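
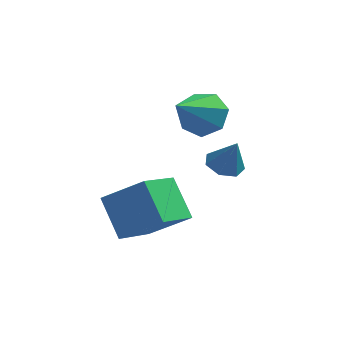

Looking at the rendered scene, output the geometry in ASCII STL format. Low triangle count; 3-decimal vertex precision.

solid 
facet normal 0.336 0.704 -0.626
outer loop
vertex 2.218 -0.268 -0.665
vertex 1.552 0.268 -0.419
vertex 2.365 0.195 -0.065
endloop
endfacet
facet normal 0.736 -0.611 0.291
outer loop
vertex 2.218 -0.268 -0.665
vertex 2.365 0.195 -0.065
vertex 0.868 -1.168 0.859
endloop
endfacet
facet normal 0.336 0.704 -0.625
outer loop
vertex 2.365 0.195 -0.065
vertex 1.552 0.268 -0.419
vertex 1.9 0.713 0.269
endloop
endfacet
facet normal 0.552 -0.042 0.833
outer loop
vertex 2.365 0.195 -0.065
vertex 1.9 0.713 0.269
vertex 0.868 -1.168 0.859
endloop
endfacet
facet normal 0.336 0.704 -0.625
outer loop
vertex 1.9 0.713 0.269
vertex 1.552 0.268 -0.419
vertex 1.173 0.896 0.085
endloop
endfacet
facet normal -0.141 0.366 0.920
outer loop
vertex 1.9 0.713 0.269
vertex 1.173 0.896 0.085
vertex 0.868 -1.168 0.859
endloop
endfacet
facet normal 0.335 0.704 -0.626
outer loop
vertex 1.173 0.896 0.085
vertex 1.552 0.268 -0.419
vertex 0.731 0.606 -0.478
endloop
endfacet
facet normal -0.819 0.304 0.487
outer loop
vertex 1.173 0.896 0.085
vertex 0.731 0.606 -0.478
vertex 0.868 -1.168 0.859
endloop
endfacet
facet normal 0.335 0.704 -0.626
outer loop
vertex 0.731 0.606 -0.478
vertex 1.552 0.268 -0.419
vertex 0.907 0.062 -0.996
endloop
endfacet
facet normal -0.973 -0.181 -0.141
outer loop
vertex 0.731 0.606 -0.478
vertex 0.907 0.062 -0.996
vertex 0.868 -1.168 0.859
endloop
endfacet
facet normal 0.335 0.704 -0.626
outer loop
vertex 0.907 0.062 -0.996
vertex 1.552 0.268 -0.419
vertex 1.569 -0.328 -1.08
endloop
endfacet
facet normal -0.488 -0.723 -0.489
outer loop
vertex 0.907 0.062 -0.996
vertex 1.569 -0.328 -1.08
vertex 0.868 -1.168 0.859
endloop
endfacet
facet normal 0.335 0.704 -0.626
outer loop
vertex 1.569 -0.328 -1.08
vertex 1.552 0.268 -0.419
vertex 2.218 -0.268 -0.665
endloop
endfacet
facet normal 0.274 -0.915 -0.297
outer loop
vertex 1.569 -0.328 -1.08
vertex 2.218 -0.268 -0.665
vertex 0.868 -1.168 0.859
endloop
endfacet
facet normal -0.342 0.128 -0.931
outer loop
vertex 2.879 -2.187 -1.497
vertex 2.462 -1.725 -1.28
vertex 3.08 -1.651 -1.497
endloop
endfacet
facet normal 0.932 -0.349 0.099
outer loop
vertex 2.879 -2.187 -1.497
vertex 3.08 -1.651 -1.497
vertex 2.858 -1.875 -0.2
endloop
endfacet
facet normal -0.342 0.130 -0.931
outer loop
vertex 3.08 -1.651 -1.497
vertex 2.462 -1.725 -1.28
vertex 2.816 -1.171 -1.333
endloop
endfacet
facet normal 0.884 0.410 0.222
outer loop
vertex 3.08 -1.651 -1.497
vertex 2.816 -1.171 -1.333
vertex 2.858 -1.875 -0.2
endloop
endfacet
facet normal -0.342 0.129 -0.931
outer loop
vertex 2.816 -1.171 -1.333
vertex 2.462 -1.725 -1.28
vertex 2.284 -1.108 -1.129
endloop
endfacet
facet normal 0.288 0.818 0.498
outer loop
vertex 2.816 -1.171 -1.333
vertex 2.284 -1.108 -1.129
vertex 2.858 -1.875 -0.2
endloop
endfacet
facet normal -0.341 0.129 -0.931
outer loop
vertex 2.284 -1.108 -1.129
vertex 2.462 -1.725 -1.28
vertex 1.886 -1.51 -1.039
endloop
endfacet
facet normal -0.408 0.564 0.718
outer loop
vertex 2.284 -1.108 -1.129
vertex 1.886 -1.51 -1.039
vertex 2.858 -1.875 -0.2
endloop
endfacet
facet normal -0.342 0.128 -0.931
outer loop
vertex 1.886 -1.51 -1.039
vertex 2.462 -1.725 -1.28
vertex 1.922 -2.074 -1.13
endloop
endfacet
facet normal -0.679 -0.159 0.717
outer loop
vertex 1.886 -1.51 -1.039
vertex 1.922 -2.074 -1.13
vertex 2.858 -1.875 -0.2
endloop
endfacet
facet normal -0.342 0.129 -0.931
outer loop
vertex 1.922 -2.074 -1.13
vertex 2.462 -1.725 -1.28
vertex 2.364 -2.376 -1.334
endloop
endfacet
facet normal -0.322 -0.806 0.496
outer loop
vertex 1.922 -2.074 -1.13
vertex 2.364 -2.376 -1.334
vertex 2.858 -1.875 -0.2
endloop
endfacet
facet normal -0.342 0.129 -0.931
outer loop
vertex 2.364 -2.376 -1.334
vertex 2.462 -1.725 -1.28
vertex 2.879 -2.187 -1.497
endloop
endfacet
facet normal 0.397 -0.891 0.221
outer loop
vertex 2.364 -2.376 -1.334
vertex 2.879 -2.187 -1.497
vertex 2.858 -1.875 -0.2
endloop
endfacet
facet normal -0.441 0.591 0.675
outer loop
vertex -1.216 -2.782 -2.479
vertex 0.158 -2.926 -1.455
vertex -0.517 -1.41 -3.224
endloop
endfacet
facet normal -0.799 0.084 -0.595
outer loop
vertex 0.202 -2.374 -4.325
vertex -1.216 -2.782 -2.479
vertex -0.517 -1.41 -3.224
endloop
endfacet
facet normal -0.441 0.591 0.675
outer loop
vertex -0.517 -1.41 -3.224
vertex 0.158 -2.926 -1.455
vertex 0.857 -1.554 -2.2
endloop
endfacet
facet normal 0.409 0.802 -0.435
outer loop
vertex 0.857 -1.554 -2.2
vertex 0.202 -2.374 -4.325
vertex -0.517 -1.41 -3.224
endloop
endfacet
facet normal -0.409 -0.802 0.435
outer loop
vertex -1.216 -2.782 -2.479
vertex 0.877 -3.89 -2.556
vertex 0.158 -2.926 -1.455
endloop
endfacet
facet normal -0.799 0.084 -0.595
outer loop
vertex -0.497 -3.746 -3.58
vertex -1.216 -2.782 -2.479
vertex 0.202 -2.374 -4.325
endloop
endfacet
facet normal -0.409 -0.802 0.435
outer loop
vertex -0.497 -3.746 -3.58
vertex 0.877 -3.89 -2.556
vertex -1.216 -2.782 -2.479
endloop
endfacet
facet normal 0.799 -0.084 0.595
outer loop
vertex 0.158 -2.926 -1.455
vertex 0.877 -3.89 -2.556
vertex 0.857 -1.554 -2.2
endloop
endfacet
facet normal 0.409 0.802 -0.435
outer loop
vertex 1.576 -2.518 -3.301
vertex 0.202 -2.374 -4.325
vertex 0.857 -1.554 -2.2
endloop
endfacet
facet normal 0.799 -0.084 0.595
outer loop
vertex 0.857 -1.554 -2.2
vertex 0.877 -3.89 -2.556
vertex 1.576 -2.518 -3.301
endloop
endfacet
facet normal 0.441 -0.591 -0.675
outer loop
vertex 1.576 -2.518 -3.301
vertex -0.497 -3.746 -3.58
vertex 0.202 -2.374 -4.325
endloop
endfacet
facet normal 0.441 -0.591 -0.675
outer loop
vertex 0.877 -3.89 -2.556
vertex -0.497 -3.746 -3.58
vertex 1.576 -2.518 -3.301
endloop
endfacet

endsolid


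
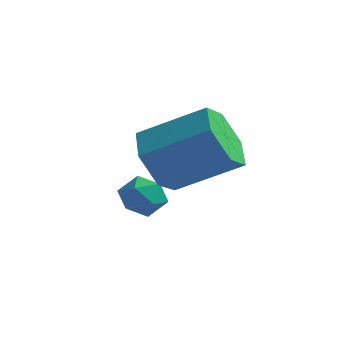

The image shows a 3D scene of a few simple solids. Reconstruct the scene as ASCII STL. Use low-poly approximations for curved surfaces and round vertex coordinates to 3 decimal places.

solid 
facet normal -0.832 -0.268 -0.485
outer loop
vertex -0.871 3.229 1.337
vertex -1.373 3.222 2.202
vertex -1.326 4.06 1.658
endloop
endfacet
facet normal 0.317 0.488 -0.813
outer loop
vertex -0.871 3.229 1.337
vertex -1.326 4.06 1.658
vertex 0.735 3.746 2.273
endloop
endfacet
facet normal 0.317 0.489 -0.813
outer loop
vertex 0.735 3.746 2.273
vertex -1.326 4.06 1.658
vertex 0.281 4.576 2.595
endloop
endfacet
facet normal 0.832 0.267 0.486
outer loop
vertex 0.735 3.746 2.273
vertex 0.281 4.576 2.595
vertex 0.233 3.738 3.138
endloop
endfacet
facet normal -0.832 -0.268 -0.485
outer loop
vertex -1.326 4.06 1.658
vertex -1.373 3.222 2.202
vertex -1.828 4.052 2.523
endloop
endfacet
facet normal -0.235 0.964 -0.128
outer loop
vertex -1.326 4.06 1.658
vertex -1.828 4.052 2.523
vertex 0.281 4.576 2.595
endloop
endfacet
facet normal -0.235 0.963 -0.129
outer loop
vertex 0.281 4.576 2.595
vertex -1.828 4.052 2.523
vertex -0.221 4.569 3.46
endloop
endfacet
facet normal 0.833 0.267 0.485
outer loop
vertex 0.281 4.576 2.595
vertex -0.221 4.569 3.46
vertex 0.233 3.738 3.138
endloop
endfacet
facet normal -0.832 -0.268 -0.485
outer loop
vertex -1.828 4.052 2.523
vertex -1.373 3.222 2.202
vertex -1.875 3.214 3.067
endloop
endfacet
facet normal -0.552 0.476 0.685
outer loop
vertex -1.828 4.052 2.523
vertex -1.875 3.214 3.067
vertex -0.221 4.569 3.46
endloop
endfacet
facet normal -0.552 0.475 0.685
outer loop
vertex -0.221 4.569 3.46
vertex -1.875 3.214 3.067
vertex -0.269 3.731 4.003
endloop
endfacet
facet normal 0.833 0.267 0.485
outer loop
vertex -0.221 4.569 3.46
vertex -0.269 3.731 4.003
vertex 0.233 3.738 3.138
endloop
endfacet
facet normal -0.832 -0.267 -0.486
outer loop
vertex -1.875 3.214 3.067
vertex -1.373 3.222 2.202
vertex -1.421 2.384 2.745
endloop
endfacet
facet normal -0.317 -0.489 0.813
outer loop
vertex -1.875 3.214 3.067
vertex -1.421 2.384 2.745
vertex -0.269 3.731 4.003
endloop
endfacet
facet normal -0.317 -0.488 0.813
outer loop
vertex -0.269 3.731 4.003
vertex -1.421 2.384 2.745
vertex 0.186 2.9 3.682
endloop
endfacet
facet normal 0.832 0.268 0.485
outer loop
vertex -0.269 3.731 4.003
vertex 0.186 2.9 3.682
vertex 0.233 3.738 3.138
endloop
endfacet
facet normal -0.833 -0.267 -0.485
outer loop
vertex -1.421 2.384 2.745
vertex -1.373 3.222 2.202
vertex -0.919 2.391 1.88
endloop
endfacet
facet normal 0.235 -0.964 0.128
outer loop
vertex -1.421 2.384 2.745
vertex -0.919 2.391 1.88
vertex 0.186 2.9 3.682
endloop
endfacet
facet normal 0.235 -0.963 0.128
outer loop
vertex 0.186 2.9 3.682
vertex -0.919 2.391 1.88
vertex 0.688 2.908 2.817
endloop
endfacet
facet normal 0.832 0.268 0.485
outer loop
vertex 0.186 2.9 3.682
vertex 0.688 2.908 2.817
vertex 0.233 3.738 3.138
endloop
endfacet
facet normal -0.833 -0.267 -0.485
outer loop
vertex -0.919 2.391 1.88
vertex -1.373 3.222 2.202
vertex -0.871 3.229 1.337
endloop
endfacet
facet normal 0.552 -0.475 -0.685
outer loop
vertex -0.919 2.391 1.88
vertex -0.871 3.229 1.337
vertex 0.688 2.908 2.817
endloop
endfacet
facet normal 0.552 -0.476 -0.685
outer loop
vertex 0.688 2.908 2.817
vertex -0.871 3.229 1.337
vertex 0.735 3.746 2.273
endloop
endfacet
facet normal 0.832 0.268 0.485
outer loop
vertex 0.688 2.908 2.817
vertex 0.735 3.746 2.273
vertex 0.233 3.738 3.138
endloop
endfacet
facet normal 0.218 0.583 0.782
outer loop
vertex -1.899 4.543 0.724
vertex -2.274 4.14 1.129
vertex -1.609 4.011 1.04
endloop
endfacet
facet normal 0.748 0.589 0.305
outer loop
vertex -1.899 4.543 0.724
vertex -1.609 4.011 1.04
vertex -1.452 4.149 0.389
endloop
endfacet
facet normal 0.482 0.817 -0.318
outer loop
vertex -1.899 4.543 0.724
vertex -1.452 4.149 0.389
vertex -2.021 4.363 0.076
endloop
endfacet
facet normal -0.211 0.951 -0.224
outer loop
vertex -1.899 4.543 0.724
vertex -2.021 4.363 0.076
vertex -2.529 4.358 0.533
endloop
endfacet
facet normal -0.375 0.807 0.456
outer loop
vertex -1.899 4.543 0.724
vertex -2.529 4.358 0.533
vertex -2.274 4.14 1.129
endloop
endfacet
facet normal 0.973 -0.082 0.217
outer loop
vertex -1.452 4.149 0.389
vertex -1.609 4.011 1.04
vertex -1.551 3.502 0.587
endloop
endfacet
facet normal 0.114 -0.092 0.989
outer loop
vertex -1.609 4.011 1.04
vertex -2.274 4.14 1.129
vertex -2.059 3.497 1.044
endloop
endfacet
facet normal -0.845 0.270 0.461
outer loop
vertex -2.274 4.14 1.129
vertex -2.529 4.358 0.533
vertex -2.628 3.711 0.731
endloop
endfacet
facet normal -0.581 0.503 -0.640
outer loop
vertex -2.529 4.358 0.533
vertex -2.021 4.363 0.076
vertex -2.471 3.849 0.08
endloop
endfacet
facet normal 0.542 0.286 -0.790
outer loop
vertex -2.021 4.363 0.076
vertex -1.452 4.149 0.389
vertex -1.806 3.72 -0.009
endloop
endfacet
facet normal 0.211 -0.951 0.224
outer loop
vertex -2.181 3.317 0.396
vertex -1.551 3.502 0.587
vertex -2.059 3.497 1.044
endloop
endfacet
facet normal -0.482 -0.817 0.318
outer loop
vertex -2.181 3.317 0.396
vertex -2.059 3.497 1.044
vertex -2.628 3.711 0.731
endloop
endfacet
facet normal -0.748 -0.589 -0.305
outer loop
vertex -2.181 3.317 0.396
vertex -2.628 3.711 0.731
vertex -2.471 3.849 0.08
endloop
endfacet
facet normal -0.218 -0.583 -0.782
outer loop
vertex -2.181 3.317 0.396
vertex -2.471 3.849 0.08
vertex -1.806 3.72 -0.009
endloop
endfacet
facet normal 0.375 -0.807 -0.456
outer loop
vertex -2.181 3.317 0.396
vertex -1.806 3.72 -0.009
vertex -1.551 3.502 0.587
endloop
endfacet
facet normal 0.581 -0.503 0.640
outer loop
vertex -2.059 3.497 1.044
vertex -1.551 3.502 0.587
vertex -1.609 4.011 1.04
endloop
endfacet
facet normal -0.542 -0.286 0.790
outer loop
vertex -2.628 3.711 0.731
vertex -2.059 3.497 1.044
vertex -2.274 4.14 1.129
endloop
endfacet
facet normal -0.973 0.082 -0.217
outer loop
vertex -2.471 3.849 0.08
vertex -2.628 3.711 0.731
vertex -2.529 4.358 0.533
endloop
endfacet
facet normal -0.114 0.092 -0.989
outer loop
vertex -1.806 3.72 -0.009
vertex -2.471 3.849 0.08
vertex -2.021 4.363 0.076
endloop
endfacet
facet normal 0.845 -0.270 -0.461
outer loop
vertex -1.551 3.502 0.587
vertex -1.806 3.72 -0.009
vertex -1.452 4.149 0.389
endloop
endfacet

endsolid


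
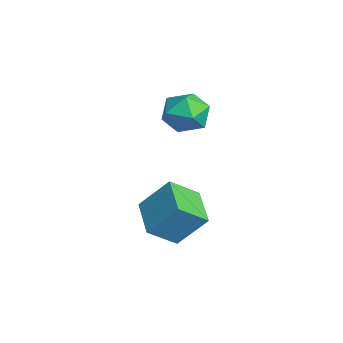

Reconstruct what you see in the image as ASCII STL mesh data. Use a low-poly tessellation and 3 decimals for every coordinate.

solid 
facet normal -0.770 -0.637 -0.031
outer loop
vertex -0.512 2.276 0.525
vertex 0.197 1.43 0.306
vertex -0.059 1.688 1.371
endloop
endfacet
facet normal -0.904 -0.097 0.416
outer loop
vertex -0.512 2.276 0.525
vertex -0.059 1.688 1.371
vertex -0.145 2.808 1.446
endloop
endfacet
facet normal -0.858 0.511 0.046
outer loop
vertex -0.512 2.276 0.525
vertex -0.145 2.808 1.446
vertex 0.058 3.241 0.428
endloop
endfacet
facet normal -0.696 0.348 -0.629
outer loop
vertex -0.512 2.276 0.525
vertex 0.058 3.241 0.428
vertex 0.269 2.39 -0.276
endloop
endfacet
facet normal -0.641 -0.362 -0.677
outer loop
vertex -0.512 2.276 0.525
vertex 0.269 2.39 -0.276
vertex 0.197 1.43 0.306
endloop
endfacet
facet normal -0.393 -0.091 0.915
outer loop
vertex -0.145 2.808 1.446
vertex -0.059 1.688 1.371
vertex 0.791 2.29 1.796
endloop
endfacet
facet normal -0.176 -0.966 0.192
outer loop
vertex -0.059 1.688 1.371
vertex 0.197 1.43 0.306
vertex 1.002 1.439 1.092
endloop
endfacet
facet normal 0.031 -0.520 -0.854
outer loop
vertex 0.197 1.43 0.306
vertex 0.269 2.39 -0.276
vertex 1.205 1.872 0.074
endloop
endfacet
facet normal -0.057 0.628 -0.776
outer loop
vertex 0.269 2.39 -0.276
vertex 0.058 3.241 0.428
vertex 1.119 2.992 0.149
endloop
endfacet
facet normal -0.319 0.893 0.316
outer loop
vertex 0.058 3.241 0.428
vertex -0.145 2.808 1.446
vertex 0.863 3.25 1.214
endloop
endfacet
facet normal 0.696 -0.348 0.629
outer loop
vertex 1.572 2.404 0.995
vertex 0.791 2.29 1.796
vertex 1.002 1.439 1.092
endloop
endfacet
facet normal 0.858 -0.511 -0.046
outer loop
vertex 1.572 2.404 0.995
vertex 1.002 1.439 1.092
vertex 1.205 1.872 0.074
endloop
endfacet
facet normal 0.904 0.097 -0.416
outer loop
vertex 1.572 2.404 0.995
vertex 1.205 1.872 0.074
vertex 1.119 2.992 0.149
endloop
endfacet
facet normal 0.770 0.637 0.031
outer loop
vertex 1.572 2.404 0.995
vertex 1.119 2.992 0.149
vertex 0.863 3.25 1.214
endloop
endfacet
facet normal 0.641 0.362 0.677
outer loop
vertex 1.572 2.404 0.995
vertex 0.863 3.25 1.214
vertex 0.791 2.29 1.796
endloop
endfacet
facet normal 0.057 -0.628 0.776
outer loop
vertex 1.002 1.439 1.092
vertex 0.791 2.29 1.796
vertex -0.059 1.688 1.371
endloop
endfacet
facet normal 0.319 -0.893 -0.316
outer loop
vertex 1.205 1.872 0.074
vertex 1.002 1.439 1.092
vertex 0.197 1.43 0.306
endloop
endfacet
facet normal 0.393 0.091 -0.915
outer loop
vertex 1.119 2.992 0.149
vertex 1.205 1.872 0.074
vertex 0.269 2.39 -0.276
endloop
endfacet
facet normal 0.176 0.966 -0.192
outer loop
vertex 0.863 3.25 1.214
vertex 1.119 2.992 0.149
vertex 0.058 3.241 0.428
endloop
endfacet
facet normal -0.031 0.520 0.854
outer loop
vertex 0.791 2.29 1.796
vertex 0.863 3.25 1.214
vertex -0.145 2.808 1.446
endloop
endfacet
facet normal -0.967 0.016 0.255
outer loop
vertex 2.476 1.268 -1.974
vertex 2.24 2.529 -2.947
vertex 2.083 0.1 -3.393
endloop
endfacet
facet normal 0.147 -0.783 0.604
outer loop
vertex 3.9 0.071 -3.873
vertex 2.476 1.268 -1.974
vertex 2.083 0.1 -3.393
endloop
endfacet
facet normal -0.967 0.016 0.256
outer loop
vertex 2.083 0.1 -3.393
vertex 2.24 2.529 -2.947
vertex 1.846 1.361 -4.366
endloop
endfacet
facet normal -0.209 -0.622 -0.755
outer loop
vertex 1.846 1.361 -4.366
vertex 3.9 0.071 -3.873
vertex 2.083 0.1 -3.393
endloop
endfacet
facet normal 0.209 0.622 0.755
outer loop
vertex 2.476 1.268 -1.974
vertex 4.057 2.5 -3.427
vertex 2.24 2.529 -2.947
endloop
endfacet
facet normal 0.147 -0.783 0.604
outer loop
vertex 4.294 1.239 -2.454
vertex 2.476 1.268 -1.974
vertex 3.9 0.071 -3.873
endloop
endfacet
facet normal 0.209 0.622 0.755
outer loop
vertex 4.294 1.239 -2.454
vertex 4.057 2.5 -3.427
vertex 2.476 1.268 -1.974
endloop
endfacet
facet normal -0.147 0.783 -0.604
outer loop
vertex 2.24 2.529 -2.947
vertex 4.057 2.5 -3.427
vertex 1.846 1.361 -4.366
endloop
endfacet
facet normal -0.209 -0.622 -0.755
outer loop
vertex 3.664 1.332 -4.846
vertex 3.9 0.071 -3.873
vertex 1.846 1.361 -4.366
endloop
endfacet
facet normal -0.147 0.783 -0.604
outer loop
vertex 1.846 1.361 -4.366
vertex 4.057 2.5 -3.427
vertex 3.664 1.332 -4.846
endloop
endfacet
facet normal 0.967 -0.016 -0.255
outer loop
vertex 3.664 1.332 -4.846
vertex 4.294 1.239 -2.454
vertex 3.9 0.071 -3.873
endloop
endfacet
facet normal 0.967 -0.015 -0.255
outer loop
vertex 4.057 2.5 -3.427
vertex 4.294 1.239 -2.454
vertex 3.664 1.332 -4.846
endloop
endfacet

endsolid


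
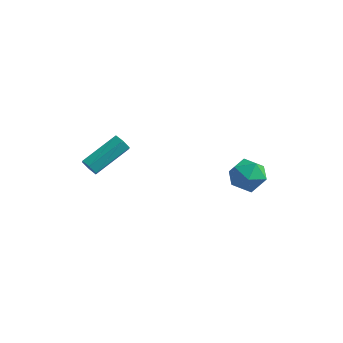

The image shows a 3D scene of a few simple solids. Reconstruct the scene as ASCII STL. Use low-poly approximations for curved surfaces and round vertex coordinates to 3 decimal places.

solid 
facet normal -0.210 0.968 0.136
outer loop
vertex 2.555 0.233 -3.28
vertex 2.457 0.072 -2.288
vertex 3.356 0.321 -2.671
endloop
endfacet
facet normal 0.225 0.878 -0.422
outer loop
vertex 2.555 0.233 -3.28
vertex 3.356 0.321 -2.671
vertex 3.451 -0.134 -3.567
endloop
endfacet
facet normal -0.102 0.446 -0.889
outer loop
vertex 2.555 0.233 -3.28
vertex 3.451 -0.134 -3.567
vertex 2.609 -0.666 -3.737
endloop
endfacet
facet normal -0.739 0.270 -0.618
outer loop
vertex 2.555 0.233 -3.28
vertex 2.609 -0.666 -3.737
vertex 1.995 -0.538 -2.947
endloop
endfacet
facet normal -0.806 0.592 0.017
outer loop
vertex 2.555 0.233 -3.28
vertex 1.995 -0.538 -2.947
vertex 2.457 0.072 -2.288
endloop
endfacet
facet normal 0.814 0.549 -0.192
outer loop
vertex 3.451 -0.134 -3.567
vertex 3.356 0.321 -2.671
vertex 3.905 -0.522 -2.753
endloop
endfacet
facet normal 0.111 0.694 0.711
outer loop
vertex 3.356 0.321 -2.671
vertex 2.457 0.072 -2.288
vertex 3.291 -0.394 -1.963
endloop
endfacet
facet normal -0.852 0.087 0.517
outer loop
vertex 2.457 0.072 -2.288
vertex 1.995 -0.538 -2.947
vertex 2.449 -0.926 -2.133
endloop
endfacet
facet normal -0.744 -0.435 -0.508
outer loop
vertex 1.995 -0.538 -2.947
vertex 2.609 -0.666 -3.737
vertex 2.544 -1.381 -3.029
endloop
endfacet
facet normal 0.285 -0.149 -0.947
outer loop
vertex 2.609 -0.666 -3.737
vertex 3.451 -0.134 -3.567
vertex 3.443 -1.132 -3.412
endloop
endfacet
facet normal 0.739 -0.270 0.618
outer loop
vertex 3.345 -1.293 -2.42
vertex 3.905 -0.522 -2.753
vertex 3.291 -0.394 -1.963
endloop
endfacet
facet normal 0.102 -0.446 0.889
outer loop
vertex 3.345 -1.293 -2.42
vertex 3.291 -0.394 -1.963
vertex 2.449 -0.926 -2.133
endloop
endfacet
facet normal -0.225 -0.878 0.422
outer loop
vertex 3.345 -1.293 -2.42
vertex 2.449 -0.926 -2.133
vertex 2.544 -1.381 -3.029
endloop
endfacet
facet normal 0.210 -0.968 -0.136
outer loop
vertex 3.345 -1.293 -2.42
vertex 2.544 -1.381 -3.029
vertex 3.443 -1.132 -3.412
endloop
endfacet
facet normal 0.806 -0.592 -0.017
outer loop
vertex 3.345 -1.293 -2.42
vertex 3.443 -1.132 -3.412
vertex 3.905 -0.522 -2.753
endloop
endfacet
facet normal 0.744 0.435 0.508
outer loop
vertex 3.291 -0.394 -1.963
vertex 3.905 -0.522 -2.753
vertex 3.356 0.321 -2.671
endloop
endfacet
facet normal -0.285 0.149 0.947
outer loop
vertex 2.449 -0.926 -2.133
vertex 3.291 -0.394 -1.963
vertex 2.457 0.072 -2.288
endloop
endfacet
facet normal -0.814 -0.549 0.192
outer loop
vertex 2.544 -1.381 -3.029
vertex 2.449 -0.926 -2.133
vertex 1.995 -0.538 -2.947
endloop
endfacet
facet normal -0.111 -0.694 -0.711
outer loop
vertex 3.443 -1.132 -3.412
vertex 2.544 -1.381 -3.029
vertex 2.609 -0.666 -3.737
endloop
endfacet
facet normal 0.852 -0.087 -0.517
outer loop
vertex 3.905 -0.522 -2.753
vertex 3.443 -1.132 -3.412
vertex 3.451 -0.134 -3.567
endloop
endfacet
facet normal -0.389 -0.814 -0.431
outer loop
vertex -2.993 -4.157 -2.412
vertex -3.283 -4.248 -1.978
vertex -3.478 -3.948 -2.369
endloop
endfacet
facet normal 0.104 0.426 -0.899
outer loop
vertex -2.993 -4.157 -2.412
vertex -3.478 -3.948 -2.369
vertex -2.186 -2.461 -1.516
endloop
endfacet
facet normal 0.103 0.426 -0.899
outer loop
vertex -2.186 -2.461 -1.516
vertex -3.478 -3.948 -2.369
vertex -2.672 -2.253 -1.473
endloop
endfacet
facet normal 0.387 0.815 0.430
outer loop
vertex -2.186 -2.461 -1.516
vertex -2.672 -2.253 -1.473
vertex -2.477 -2.552 -1.082
endloop
endfacet
facet normal -0.388 -0.814 -0.431
outer loop
vertex -3.478 -3.948 -2.369
vertex -3.283 -4.248 -1.978
vertex -3.769 -4.039 -1.935
endloop
endfacet
facet normal -0.741 0.553 -0.381
outer loop
vertex -3.478 -3.948 -2.369
vertex -3.769 -4.039 -1.935
vertex -2.672 -2.253 -1.473
endloop
endfacet
facet normal -0.741 0.553 -0.380
outer loop
vertex -2.672 -2.253 -1.473
vertex -3.769 -4.039 -1.935
vertex -2.962 -2.344 -1.04
endloop
endfacet
facet normal 0.387 0.815 0.431
outer loop
vertex -2.672 -2.253 -1.473
vertex -2.962 -2.344 -1.04
vertex -2.477 -2.552 -1.082
endloop
endfacet
facet normal -0.388 -0.814 -0.431
outer loop
vertex -3.769 -4.039 -1.935
vertex -3.283 -4.248 -1.978
vertex -3.574 -4.339 -1.544
endloop
endfacet
facet normal -0.845 0.128 0.519
outer loop
vertex -3.769 -4.039 -1.935
vertex -3.574 -4.339 -1.544
vertex -2.962 -2.344 -1.04
endloop
endfacet
facet normal -0.845 0.128 0.518
outer loop
vertex -2.962 -2.344 -1.04
vertex -3.574 -4.339 -1.544
vertex -2.767 -2.643 -0.648
endloop
endfacet
facet normal 0.387 0.816 0.430
outer loop
vertex -2.962 -2.344 -1.04
vertex -2.767 -2.643 -0.648
vertex -2.477 -2.552 -1.082
endloop
endfacet
facet normal -0.387 -0.815 -0.430
outer loop
vertex -3.574 -4.339 -1.544
vertex -3.283 -4.248 -1.978
vertex -3.088 -4.547 -1.587
endloop
endfacet
facet normal -0.103 -0.426 0.899
outer loop
vertex -3.574 -4.339 -1.544
vertex -3.088 -4.547 -1.587
vertex -2.767 -2.643 -0.648
endloop
endfacet
facet normal -0.104 -0.426 0.899
outer loop
vertex -2.767 -2.643 -0.648
vertex -3.088 -4.547 -1.587
vertex -2.282 -2.852 -0.691
endloop
endfacet
facet normal 0.389 0.814 0.431
outer loop
vertex -2.767 -2.643 -0.648
vertex -2.282 -2.852 -0.691
vertex -2.477 -2.552 -1.082
endloop
endfacet
facet normal -0.387 -0.815 -0.431
outer loop
vertex -3.088 -4.547 -1.587
vertex -3.283 -4.248 -1.978
vertex -2.798 -4.456 -2.02
endloop
endfacet
facet normal 0.741 -0.553 0.380
outer loop
vertex -3.088 -4.547 -1.587
vertex -2.798 -4.456 -2.02
vertex -2.282 -2.852 -0.691
endloop
endfacet
facet normal 0.741 -0.554 0.381
outer loop
vertex -2.282 -2.852 -0.691
vertex -2.798 -4.456 -2.02
vertex -1.991 -2.761 -1.125
endloop
endfacet
facet normal 0.388 0.814 0.431
outer loop
vertex -2.282 -2.852 -0.691
vertex -1.991 -2.761 -1.125
vertex -2.477 -2.552 -1.082
endloop
endfacet
facet normal -0.387 -0.816 -0.430
outer loop
vertex -2.798 -4.456 -2.02
vertex -3.283 -4.248 -1.978
vertex -2.993 -4.157 -2.412
endloop
endfacet
facet normal 0.845 -0.129 -0.519
outer loop
vertex -2.798 -4.456 -2.02
vertex -2.993 -4.157 -2.412
vertex -1.991 -2.761 -1.125
endloop
endfacet
facet normal 0.845 -0.128 -0.519
outer loop
vertex -1.991 -2.761 -1.125
vertex -2.993 -4.157 -2.412
vertex -2.186 -2.461 -1.516
endloop
endfacet
facet normal 0.388 0.814 0.431
outer loop
vertex -1.991 -2.761 -1.125
vertex -2.186 -2.461 -1.516
vertex -2.477 -2.552 -1.082
endloop
endfacet

endsolid


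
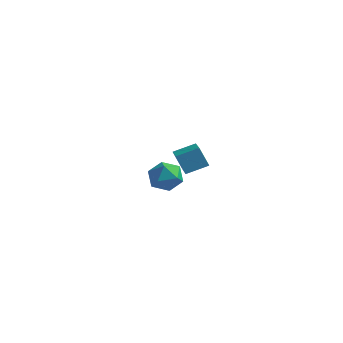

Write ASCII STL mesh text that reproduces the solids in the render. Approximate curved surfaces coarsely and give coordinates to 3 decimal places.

solid 
facet normal -0.530 -0.083 0.844
outer loop
vertex -2.177 -2.561 1.418
vertex -2.432 -3.416 1.174
vertex -1.662 -3.287 1.67
endloop
endfacet
facet normal 0.032 0.348 0.937
outer loop
vertex -2.177 -2.561 1.418
vertex -1.662 -3.287 1.67
vertex -1.254 -2.513 1.369
endloop
endfacet
facet normal -0.021 0.883 0.469
outer loop
vertex -2.177 -2.561 1.418
vertex -1.254 -2.513 1.369
vertex -1.773 -2.163 0.686
endloop
endfacet
facet normal -0.616 0.783 0.086
outer loop
vertex -2.177 -2.561 1.418
vertex -1.773 -2.163 0.686
vertex -2.501 -2.722 0.566
endloop
endfacet
facet normal -0.930 0.186 0.318
outer loop
vertex -2.177 -2.561 1.418
vertex -2.501 -2.722 0.566
vertex -2.432 -3.416 1.174
endloop
endfacet
facet normal 0.622 -0.023 0.783
outer loop
vertex -1.254 -2.513 1.369
vertex -1.662 -3.287 1.67
vertex -0.939 -3.338 1.094
endloop
endfacet
facet normal -0.287 -0.719 0.633
outer loop
vertex -1.662 -3.287 1.67
vertex -2.432 -3.416 1.174
vertex -1.667 -3.897 0.974
endloop
endfacet
facet normal -0.934 -0.284 -0.218
outer loop
vertex -2.432 -3.416 1.174
vertex -2.501 -2.722 0.566
vertex -2.186 -3.547 0.291
endloop
endfacet
facet normal -0.426 0.682 -0.595
outer loop
vertex -2.501 -2.722 0.566
vertex -1.773 -2.163 0.686
vertex -1.778 -2.773 -0.01
endloop
endfacet
facet normal 0.537 0.843 0.024
outer loop
vertex -1.773 -2.163 0.686
vertex -1.254 -2.513 1.369
vertex -1.008 -2.644 0.486
endloop
endfacet
facet normal 0.616 -0.783 -0.086
outer loop
vertex -1.263 -3.499 0.242
vertex -0.939 -3.338 1.094
vertex -1.667 -3.897 0.974
endloop
endfacet
facet normal 0.021 -0.883 -0.469
outer loop
vertex -1.263 -3.499 0.242
vertex -1.667 -3.897 0.974
vertex -2.186 -3.547 0.291
endloop
endfacet
facet normal -0.032 -0.348 -0.937
outer loop
vertex -1.263 -3.499 0.242
vertex -2.186 -3.547 0.291
vertex -1.778 -2.773 -0.01
endloop
endfacet
facet normal 0.530 0.083 -0.844
outer loop
vertex -1.263 -3.499 0.242
vertex -1.778 -2.773 -0.01
vertex -1.008 -2.644 0.486
endloop
endfacet
facet normal 0.930 -0.186 -0.318
outer loop
vertex -1.263 -3.499 0.242
vertex -1.008 -2.644 0.486
vertex -0.939 -3.338 1.094
endloop
endfacet
facet normal 0.426 -0.682 0.595
outer loop
vertex -1.667 -3.897 0.974
vertex -0.939 -3.338 1.094
vertex -1.662 -3.287 1.67
endloop
endfacet
facet normal -0.537 -0.843 -0.024
outer loop
vertex -2.186 -3.547 0.291
vertex -1.667 -3.897 0.974
vertex -2.432 -3.416 1.174
endloop
endfacet
facet normal -0.622 0.023 -0.783
outer loop
vertex -1.778 -2.773 -0.01
vertex -2.186 -3.547 0.291
vertex -2.501 -2.722 0.566
endloop
endfacet
facet normal 0.287 0.719 -0.633
outer loop
vertex -1.008 -2.644 0.486
vertex -1.778 -2.773 -0.01
vertex -1.773 -2.163 0.686
endloop
endfacet
facet normal 0.934 0.284 0.218
outer loop
vertex -0.939 -3.338 1.094
vertex -1.008 -2.644 0.486
vertex -1.254 -2.513 1.369
endloop
endfacet
facet normal -0.519 0.782 -0.345
outer loop
vertex -4.783 3.396 -1.647
vertex -3.885 4.19 -1.198
vertex -4.192 3.323 -2.7
endloop
endfacet
facet normal -0.702 -0.620 -0.351
outer loop
vertex -3.295 1.97 -2.102
vertex -4.783 3.396 -1.647
vertex -4.192 3.323 -2.7
endloop
endfacet
facet normal -0.519 0.782 -0.345
outer loop
vertex -4.192 3.323 -2.7
vertex -3.885 4.19 -1.198
vertex -3.294 4.117 -2.251
endloop
endfacet
facet normal 0.489 -0.061 -0.870
outer loop
vertex -3.294 4.117 -2.251
vertex -3.295 1.97 -2.102
vertex -4.192 3.323 -2.7
endloop
endfacet
facet normal -0.489 0.061 0.870
outer loop
vertex -4.783 3.396 -1.647
vertex -2.988 2.837 -0.6
vertex -3.885 4.19 -1.198
endloop
endfacet
facet normal -0.702 -0.620 -0.351
outer loop
vertex -3.886 2.043 -1.049
vertex -4.783 3.396 -1.647
vertex -3.295 1.97 -2.102
endloop
endfacet
facet normal -0.489 0.061 0.870
outer loop
vertex -3.886 2.043 -1.049
vertex -2.988 2.837 -0.6
vertex -4.783 3.396 -1.647
endloop
endfacet
facet normal 0.702 0.620 0.351
outer loop
vertex -3.885 4.19 -1.198
vertex -2.988 2.837 -0.6
vertex -3.294 4.117 -2.251
endloop
endfacet
facet normal 0.489 -0.061 -0.870
outer loop
vertex -2.397 2.764 -1.653
vertex -3.295 1.97 -2.102
vertex -3.294 4.117 -2.251
endloop
endfacet
facet normal 0.702 0.620 0.351
outer loop
vertex -3.294 4.117 -2.251
vertex -2.988 2.837 -0.6
vertex -2.397 2.764 -1.653
endloop
endfacet
facet normal 0.519 -0.782 0.345
outer loop
vertex -2.397 2.764 -1.653
vertex -3.886 2.043 -1.049
vertex -3.295 1.97 -2.102
endloop
endfacet
facet normal 0.519 -0.782 0.345
outer loop
vertex -2.988 2.837 -0.6
vertex -3.886 2.043 -1.049
vertex -2.397 2.764 -1.653
endloop
endfacet

endsolid


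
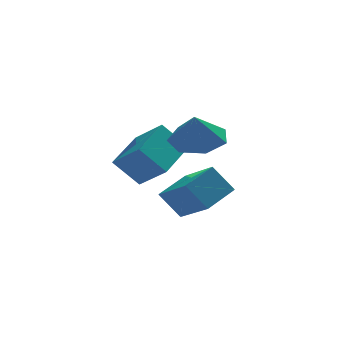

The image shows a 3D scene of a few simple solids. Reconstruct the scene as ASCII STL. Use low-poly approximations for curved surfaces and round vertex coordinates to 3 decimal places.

solid 
facet normal 0.178 0.308 -0.935
outer loop
vertex 4.096 -3.04 0.474
vertex 3.287 -2.405 0.529
vertex 4.268 -2.217 0.778
endloop
endfacet
facet normal 0.655 -0.379 0.654
outer loop
vertex 4.096 -3.04 0.474
vertex 4.268 -2.217 0.778
vertex 3.073 -2.775 1.651
endloop
endfacet
facet normal 0.178 0.309 -0.934
outer loop
vertex 4.268 -2.217 0.778
vertex 3.287 -2.405 0.529
vertex 3.701 -1.536 0.895
endloop
endfacet
facet normal 0.487 0.262 0.833
outer loop
vertex 4.268 -2.217 0.778
vertex 3.701 -1.536 0.895
vertex 3.073 -2.775 1.651
endloop
endfacet
facet normal 0.177 0.309 -0.934
outer loop
vertex 3.701 -1.536 0.895
vertex 3.287 -2.405 0.529
vertex 2.822 -1.509 0.737
endloop
endfacet
facet normal -0.129 0.563 0.816
outer loop
vertex 3.701 -1.536 0.895
vertex 2.822 -1.509 0.737
vertex 3.073 -2.775 1.651
endloop
endfacet
facet normal 0.178 0.309 -0.934
outer loop
vertex 2.822 -1.509 0.737
vertex 3.287 -2.405 0.529
vertex 2.293 -2.157 0.422
endloop
endfacet
facet normal -0.731 0.298 0.614
outer loop
vertex 2.822 -1.509 0.737
vertex 2.293 -2.157 0.422
vertex 3.073 -2.775 1.651
endloop
endfacet
facet normal 0.178 0.308 -0.935
outer loop
vertex 2.293 -2.157 0.422
vertex 3.287 -2.405 0.529
vertex 2.512 -2.992 0.188
endloop
endfacet
facet normal -0.863 -0.333 0.380
outer loop
vertex 2.293 -2.157 0.422
vertex 2.512 -2.992 0.188
vertex 3.073 -2.775 1.651
endloop
endfacet
facet normal 0.178 0.308 -0.935
outer loop
vertex 2.512 -2.992 0.188
vertex 3.287 -2.405 0.529
vertex 3.314 -3.384 0.211
endloop
endfacet
facet normal -0.427 -0.856 0.291
outer loop
vertex 2.512 -2.992 0.188
vertex 3.314 -3.384 0.211
vertex 3.073 -2.775 1.651
endloop
endfacet
facet normal 0.179 0.308 -0.934
outer loop
vertex 3.314 -3.384 0.211
vertex 3.287 -2.405 0.529
vertex 4.096 -3.04 0.474
endloop
endfacet
facet normal 0.247 -0.877 0.412
outer loop
vertex 3.314 -3.384 0.211
vertex 4.096 -3.04 0.474
vertex 3.073 -2.775 1.651
endloop
endfacet
facet normal -0.479 0.637 -0.604
outer loop
vertex 0.729 -0.71 -1.01
vertex 1.819 0.638 -0.454
vertex 1.602 -1.002 -2.011
endloop
endfacet
facet normal -0.599 -0.740 -0.306
outer loop
vertex 2.321 -1.958 -1.106
vertex 0.729 -0.71 -1.01
vertex 1.602 -1.002 -2.011
endloop
endfacet
facet normal -0.480 0.637 -0.604
outer loop
vertex 1.602 -1.002 -2.011
vertex 1.819 0.638 -0.454
vertex 2.691 0.345 -1.456
endloop
endfacet
facet normal 0.641 -0.215 -0.737
outer loop
vertex 2.691 0.345 -1.456
vertex 2.321 -1.958 -1.106
vertex 1.602 -1.002 -2.011
endloop
endfacet
facet normal -0.641 0.215 0.737
outer loop
vertex 0.729 -0.71 -1.01
vertex 2.538 -0.318 0.451
vertex 1.819 0.638 -0.454
endloop
endfacet
facet normal -0.599 -0.741 -0.305
outer loop
vertex 1.449 -1.665 -0.104
vertex 0.729 -0.71 -1.01
vertex 2.321 -1.958 -1.106
endloop
endfacet
facet normal -0.641 0.215 0.736
outer loop
vertex 1.449 -1.665 -0.104
vertex 2.538 -0.318 0.451
vertex 0.729 -0.71 -1.01
endloop
endfacet
facet normal 0.599 0.740 0.305
outer loop
vertex 1.819 0.638 -0.454
vertex 2.538 -0.318 0.451
vertex 2.691 0.345 -1.456
endloop
endfacet
facet normal 0.641 -0.215 -0.736
outer loop
vertex 3.411 -0.61 -0.55
vertex 2.321 -1.958 -1.106
vertex 2.691 0.345 -1.456
endloop
endfacet
facet normal 0.598 0.741 0.306
outer loop
vertex 2.691 0.345 -1.456
vertex 2.538 -0.318 0.451
vertex 3.411 -0.61 -0.55
endloop
endfacet
facet normal 0.480 -0.637 0.604
outer loop
vertex 3.411 -0.61 -0.55
vertex 1.449 -1.665 -0.104
vertex 2.321 -1.958 -1.106
endloop
endfacet
facet normal 0.480 -0.637 0.604
outer loop
vertex 2.538 -0.318 0.451
vertex 1.449 -1.665 -0.104
vertex 3.411 -0.61 -0.55
endloop
endfacet
facet normal -0.544 0.307 0.781
outer loop
vertex 3.061 -1.567 -1.979
vertex 4.18 -0.849 -1.481
vertex 2.489 0.038 -3.008
endloop
endfacet
facet normal -0.788 -0.506 -0.351
outer loop
vertex 3.18 -0.351 -3.999
vertex 3.061 -1.567 -1.979
vertex 2.489 0.038 -3.008
endloop
endfacet
facet normal -0.545 0.306 0.781
outer loop
vertex 2.489 0.038 -3.008
vertex 4.18 -0.849 -1.481
vertex 3.607 0.756 -2.509
endloop
endfacet
facet normal -0.287 0.806 -0.517
outer loop
vertex 3.607 0.756 -2.509
vertex 3.18 -0.351 -3.999
vertex 2.489 0.038 -3.008
endloop
endfacet
facet normal 0.287 -0.806 0.517
outer loop
vertex 3.061 -1.567 -1.979
vertex 4.871 -1.238 -2.472
vertex 4.18 -0.849 -1.481
endloop
endfacet
facet normal -0.788 -0.506 -0.351
outer loop
vertex 3.753 -1.956 -2.971
vertex 3.061 -1.567 -1.979
vertex 3.18 -0.351 -3.999
endloop
endfacet
facet normal 0.287 -0.807 0.517
outer loop
vertex 3.753 -1.956 -2.971
vertex 4.871 -1.238 -2.472
vertex 3.061 -1.567 -1.979
endloop
endfacet
facet normal 0.788 0.506 0.351
outer loop
vertex 4.18 -0.849 -1.481
vertex 4.871 -1.238 -2.472
vertex 3.607 0.756 -2.509
endloop
endfacet
facet normal -0.287 0.806 -0.517
outer loop
vertex 4.299 0.367 -3.501
vertex 3.18 -0.351 -3.999
vertex 3.607 0.756 -2.509
endloop
endfacet
facet normal 0.788 0.506 0.351
outer loop
vertex 3.607 0.756 -2.509
vertex 4.871 -1.238 -2.472
vertex 4.299 0.367 -3.501
endloop
endfacet
facet normal 0.544 -0.306 -0.781
outer loop
vertex 4.299 0.367 -3.501
vertex 3.753 -1.956 -2.971
vertex 3.18 -0.351 -3.999
endloop
endfacet
facet normal 0.545 -0.306 -0.781
outer loop
vertex 4.871 -1.238 -2.472
vertex 3.753 -1.956 -2.971
vertex 4.299 0.367 -3.501
endloop
endfacet

endsolid


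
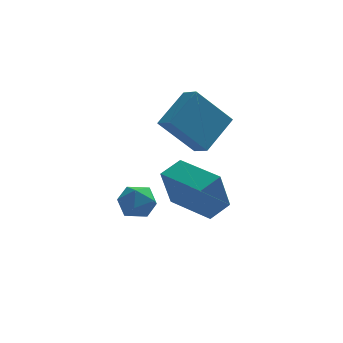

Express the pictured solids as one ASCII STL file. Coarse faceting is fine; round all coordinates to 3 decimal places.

solid 
facet normal -0.471 0.789 -0.395
outer loop
vertex 0.914 2.997 1.988
vertex 2.312 3.047 0.422
vertex -0.192 1.824 0.963
endloop
endfacet
facet normal -0.666 -0.024 0.746
outer loop
vertex 0.208 1.153 1.298
vertex 0.914 2.997 1.988
vertex -0.192 1.824 0.963
endloop
endfacet
facet normal -0.471 0.789 -0.395
outer loop
vertex -0.192 1.824 0.963
vertex 2.312 3.047 0.422
vertex 1.206 1.874 -0.603
endloop
endfacet
facet normal -0.579 -0.613 -0.537
outer loop
vertex 1.206 1.874 -0.603
vertex 0.208 1.153 1.298
vertex -0.192 1.824 0.963
endloop
endfacet
facet normal 0.579 0.613 0.537
outer loop
vertex 0.914 2.997 1.988
vertex 2.712 2.376 0.757
vertex 2.312 3.047 0.422
endloop
endfacet
facet normal -0.666 -0.024 0.746
outer loop
vertex 1.314 2.326 2.323
vertex 0.914 2.997 1.988
vertex 0.208 1.153 1.298
endloop
endfacet
facet normal 0.579 0.613 0.537
outer loop
vertex 1.314 2.326 2.323
vertex 2.712 2.376 0.757
vertex 0.914 2.997 1.988
endloop
endfacet
facet normal 0.666 0.024 -0.746
outer loop
vertex 2.312 3.047 0.422
vertex 2.712 2.376 0.757
vertex 1.206 1.874 -0.603
endloop
endfacet
facet normal -0.579 -0.613 -0.537
outer loop
vertex 1.606 1.203 -0.268
vertex 0.208 1.153 1.298
vertex 1.206 1.874 -0.603
endloop
endfacet
facet normal 0.666 0.024 -0.746
outer loop
vertex 1.206 1.874 -0.603
vertex 2.712 2.376 0.757
vertex 1.606 1.203 -0.268
endloop
endfacet
facet normal 0.471 -0.789 0.395
outer loop
vertex 1.606 1.203 -0.268
vertex 1.314 2.326 2.323
vertex 0.208 1.153 1.298
endloop
endfacet
facet normal 0.471 -0.789 0.395
outer loop
vertex 2.712 2.376 0.757
vertex 1.314 2.326 2.323
vertex 1.606 1.203 -0.268
endloop
endfacet
facet normal -0.392 0.915 0.093
outer loop
vertex -1.063 -0.613 -1.524
vertex -1.806 -0.913 -1.701
vertex -1.551 -0.883 -0.922
endloop
endfacet
facet normal 0.176 0.837 0.518
outer loop
vertex -1.063 -0.613 -1.524
vertex -1.551 -0.883 -0.922
vertex -0.75 -1.058 -0.911
endloop
endfacet
facet normal 0.735 0.669 0.110
outer loop
vertex -1.063 -0.613 -1.524
vertex -0.75 -1.058 -0.911
vertex -0.509 -1.196 -1.682
endloop
endfacet
facet normal 0.514 0.642 -0.569
outer loop
vertex -1.063 -0.613 -1.524
vertex -0.509 -1.196 -1.682
vertex -1.162 -1.107 -2.171
endloop
endfacet
facet normal -0.183 0.795 -0.579
outer loop
vertex -1.063 -0.613 -1.524
vertex -1.162 -1.107 -2.171
vertex -1.806 -0.913 -1.701
endloop
endfacet
facet normal 0.050 0.288 0.956
outer loop
vertex -0.75 -1.058 -0.911
vertex -1.551 -0.883 -0.922
vertex -1.298 -1.633 -0.709
endloop
endfacet
facet normal -0.870 0.414 0.269
outer loop
vertex -1.551 -0.883 -0.922
vertex -1.806 -0.913 -1.701
vertex -1.951 -1.544 -1.198
endloop
endfacet
facet normal -0.531 0.219 -0.818
outer loop
vertex -1.806 -0.913 -1.701
vertex -1.162 -1.107 -2.171
vertex -1.71 -1.682 -1.969
endloop
endfacet
facet normal 0.597 -0.026 -0.802
outer loop
vertex -1.162 -1.107 -2.171
vertex -0.509 -1.196 -1.682
vertex -0.909 -1.857 -1.958
endloop
endfacet
facet normal 0.955 0.016 0.296
outer loop
vertex -0.509 -1.196 -1.682
vertex -0.75 -1.058 -0.911
vertex -0.654 -1.827 -1.179
endloop
endfacet
facet normal -0.514 -0.642 0.569
outer loop
vertex -1.397 -2.127 -1.356
vertex -1.298 -1.633 -0.709
vertex -1.951 -1.544 -1.198
endloop
endfacet
facet normal -0.735 -0.669 -0.110
outer loop
vertex -1.397 -2.127 -1.356
vertex -1.951 -1.544 -1.198
vertex -1.71 -1.682 -1.969
endloop
endfacet
facet normal -0.176 -0.837 -0.518
outer loop
vertex -1.397 -2.127 -1.356
vertex -1.71 -1.682 -1.969
vertex -0.909 -1.857 -1.958
endloop
endfacet
facet normal 0.392 -0.915 -0.093
outer loop
vertex -1.397 -2.127 -1.356
vertex -0.909 -1.857 -1.958
vertex -0.654 -1.827 -1.179
endloop
endfacet
facet normal 0.183 -0.795 0.579
outer loop
vertex -1.397 -2.127 -1.356
vertex -0.654 -1.827 -1.179
vertex -1.298 -1.633 -0.709
endloop
endfacet
facet normal -0.597 0.026 0.802
outer loop
vertex -1.951 -1.544 -1.198
vertex -1.298 -1.633 -0.709
vertex -1.551 -0.883 -0.922
endloop
endfacet
facet normal -0.955 -0.016 -0.296
outer loop
vertex -1.71 -1.682 -1.969
vertex -1.951 -1.544 -1.198
vertex -1.806 -0.913 -1.701
endloop
endfacet
facet normal -0.050 -0.288 -0.956
outer loop
vertex -0.909 -1.857 -1.958
vertex -1.71 -1.682 -1.969
vertex -1.162 -1.107 -2.171
endloop
endfacet
facet normal 0.870 -0.414 -0.269
outer loop
vertex -0.654 -1.827 -1.179
vertex -0.909 -1.857 -1.958
vertex -0.509 -1.196 -1.682
endloop
endfacet
facet normal 0.531 -0.219 0.818
outer loop
vertex -1.298 -1.633 -0.709
vertex -0.654 -1.827 -1.179
vertex -0.75 -1.058 -0.911
endloop
endfacet
facet normal -0.745 -0.572 -0.342
outer loop
vertex 1.276 0.561 -2.056
vertex -0.048 2.212 -1.932
vertex 1.721 1.052 -3.847
endloop
endfacet
facet normal 0.625 -0.778 -0.058
outer loop
vertex 2.548 1.688 -3.468
vertex 1.276 0.561 -2.056
vertex 1.721 1.052 -3.847
endloop
endfacet
facet normal -0.745 -0.572 -0.342
outer loop
vertex 1.721 1.052 -3.847
vertex -0.048 2.212 -1.932
vertex 0.397 2.703 -3.724
endloop
endfacet
facet normal 0.233 0.256 -0.938
outer loop
vertex 0.397 2.703 -3.724
vertex 2.548 1.688 -3.468
vertex 1.721 1.052 -3.847
endloop
endfacet
facet normal -0.232 -0.257 0.938
outer loop
vertex 1.276 0.561 -2.056
vertex 0.779 2.848 -1.553
vertex -0.048 2.212 -1.932
endloop
endfacet
facet normal 0.625 -0.778 -0.058
outer loop
vertex 2.103 1.197 -1.676
vertex 1.276 0.561 -2.056
vertex 2.548 1.688 -3.468
endloop
endfacet
facet normal -0.233 -0.257 0.938
outer loop
vertex 2.103 1.197 -1.676
vertex 0.779 2.848 -1.553
vertex 1.276 0.561 -2.056
endloop
endfacet
facet normal -0.625 0.778 0.058
outer loop
vertex -0.048 2.212 -1.932
vertex 0.779 2.848 -1.553
vertex 0.397 2.703 -3.724
endloop
endfacet
facet normal 0.233 0.257 -0.938
outer loop
vertex 1.224 3.339 -3.344
vertex 2.548 1.688 -3.468
vertex 0.397 2.703 -3.724
endloop
endfacet
facet normal -0.625 0.778 0.058
outer loop
vertex 0.397 2.703 -3.724
vertex 0.779 2.848 -1.553
vertex 1.224 3.339 -3.344
endloop
endfacet
facet normal 0.745 0.572 0.342
outer loop
vertex 1.224 3.339 -3.344
vertex 2.103 1.197 -1.676
vertex 2.548 1.688 -3.468
endloop
endfacet
facet normal 0.745 0.572 0.342
outer loop
vertex 0.779 2.848 -1.553
vertex 2.103 1.197 -1.676
vertex 1.224 3.339 -3.344
endloop
endfacet

endsolid


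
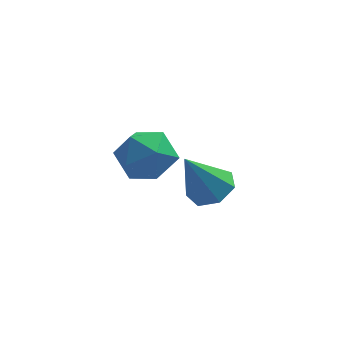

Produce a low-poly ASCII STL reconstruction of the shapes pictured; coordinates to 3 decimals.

solid 
facet normal 0.429 0.211 -0.878
outer loop
vertex -0.476 -1.122 -3.097
vertex -1.199 -0.792 -3.371
vertex -0.567 -0.41 -2.97
endloop
endfacet
facet normal 0.668 -0.047 0.743
outer loop
vertex -0.476 -1.122 -3.097
vertex -0.567 -0.41 -2.97
vertex -2.001 -1.188 -1.729
endloop
endfacet
facet normal 0.429 0.212 -0.878
outer loop
vertex -0.567 -0.41 -2.97
vertex -1.199 -0.792 -3.371
vertex -1.134 0.014 -3.145
endloop
endfacet
facet normal 0.265 0.649 0.713
outer loop
vertex -0.567 -0.41 -2.97
vertex -1.134 0.014 -3.145
vertex -2.001 -1.188 -1.729
endloop
endfacet
facet normal 0.430 0.212 -0.878
outer loop
vertex -1.134 0.014 -3.145
vertex -1.199 -0.792 -3.371
vertex -1.749 -0.169 -3.49
endloop
endfacet
facet normal -0.458 0.796 0.395
outer loop
vertex -1.134 0.014 -3.145
vertex -1.749 -0.169 -3.49
vertex -2.001 -1.188 -1.729
endloop
endfacet
facet normal 0.429 0.211 -0.878
outer loop
vertex -1.749 -0.169 -3.49
vertex -1.199 -0.792 -3.371
vertex -1.95 -0.821 -3.745
endloop
endfacet
facet normal -0.958 0.285 0.028
outer loop
vertex -1.749 -0.169 -3.49
vertex -1.95 -0.821 -3.745
vertex -2.001 -1.188 -1.729
endloop
endfacet
facet normal 0.429 0.212 -0.878
outer loop
vertex -1.95 -0.821 -3.745
vertex -1.199 -0.792 -3.371
vertex -1.585 -1.452 -3.719
endloop
endfacet
facet normal -0.858 -0.501 -0.113
outer loop
vertex -1.95 -0.821 -3.745
vertex -1.585 -1.452 -3.719
vertex -2.001 -1.188 -1.729
endloop
endfacet
facet normal 0.430 0.212 -0.878
outer loop
vertex -1.585 -1.452 -3.719
vertex -1.199 -0.792 -3.371
vertex -0.929 -1.585 -3.43
endloop
endfacet
facet normal -0.232 -0.969 0.080
outer loop
vertex -1.585 -1.452 -3.719
vertex -0.929 -1.585 -3.43
vertex -2.001 -1.188 -1.729
endloop
endfacet
facet normal 0.429 0.211 -0.878
outer loop
vertex -0.929 -1.585 -3.43
vertex -1.199 -0.792 -3.371
vertex -0.476 -1.122 -3.097
endloop
endfacet
facet normal 0.446 -0.768 0.460
outer loop
vertex -0.929 -1.585 -3.43
vertex -0.476 -1.122 -3.097
vertex -2.001 -1.188 -1.729
endloop
endfacet
facet normal -0.750 0.404 0.524
outer loop
vertex -3.362 -2.789 0.692
vertex -3.99 -3.47 0.318
vertex -3.497 -3.657 1.167
endloop
endfacet
facet normal -0.127 0.491 0.862
outer loop
vertex -3.362 -2.789 0.692
vertex -3.497 -3.657 1.167
vertex -2.579 -3.272 1.083
endloop
endfacet
facet normal 0.311 0.849 0.427
outer loop
vertex -3.362 -2.789 0.692
vertex -2.579 -3.272 1.083
vertex -2.505 -2.846 0.182
endloop
endfacet
facet normal -0.041 0.983 -0.179
outer loop
vertex -3.362 -2.789 0.692
vertex -2.505 -2.846 0.182
vertex -3.376 -2.969 -0.291
endloop
endfacet
facet normal -0.696 0.708 -0.120
outer loop
vertex -3.362 -2.789 0.692
vertex -3.376 -2.969 -0.291
vertex -3.99 -3.47 0.318
endloop
endfacet
facet normal 0.154 -0.154 0.976
outer loop
vertex -2.579 -3.272 1.083
vertex -3.497 -3.657 1.167
vertex -2.724 -4.251 0.951
endloop
endfacet
facet normal -0.853 -0.297 0.430
outer loop
vertex -3.497 -3.657 1.167
vertex -3.99 -3.47 0.318
vertex -3.595 -4.374 0.478
endloop
endfacet
facet normal -0.767 0.196 -0.612
outer loop
vertex -3.99 -3.47 0.318
vertex -3.376 -2.969 -0.291
vertex -3.521 -3.948 -0.423
endloop
endfacet
facet normal 0.294 0.641 -0.709
outer loop
vertex -3.376 -2.969 -0.291
vertex -2.505 -2.846 0.182
vertex -2.603 -3.563 -0.507
endloop
endfacet
facet normal 0.863 0.425 0.272
outer loop
vertex -2.505 -2.846 0.182
vertex -2.579 -3.272 1.083
vertex -2.11 -3.75 0.342
endloop
endfacet
facet normal 0.041 -0.983 0.179
outer loop
vertex -2.738 -4.431 -0.032
vertex -2.724 -4.251 0.951
vertex -3.595 -4.374 0.478
endloop
endfacet
facet normal -0.311 -0.849 -0.427
outer loop
vertex -2.738 -4.431 -0.032
vertex -3.595 -4.374 0.478
vertex -3.521 -3.948 -0.423
endloop
endfacet
facet normal 0.127 -0.491 -0.862
outer loop
vertex -2.738 -4.431 -0.032
vertex -3.521 -3.948 -0.423
vertex -2.603 -3.563 -0.507
endloop
endfacet
facet normal 0.750 -0.404 -0.524
outer loop
vertex -2.738 -4.431 -0.032
vertex -2.603 -3.563 -0.507
vertex -2.11 -3.75 0.342
endloop
endfacet
facet normal 0.696 -0.708 0.120
outer loop
vertex -2.738 -4.431 -0.032
vertex -2.11 -3.75 0.342
vertex -2.724 -4.251 0.951
endloop
endfacet
facet normal -0.294 -0.641 0.709
outer loop
vertex -3.595 -4.374 0.478
vertex -2.724 -4.251 0.951
vertex -3.497 -3.657 1.167
endloop
endfacet
facet normal -0.863 -0.425 -0.272
outer loop
vertex -3.521 -3.948 -0.423
vertex -3.595 -4.374 0.478
vertex -3.99 -3.47 0.318
endloop
endfacet
facet normal -0.154 0.154 -0.976
outer loop
vertex -2.603 -3.563 -0.507
vertex -3.521 -3.948 -0.423
vertex -3.376 -2.969 -0.291
endloop
endfacet
facet normal 0.853 0.297 -0.430
outer loop
vertex -2.11 -3.75 0.342
vertex -2.603 -3.563 -0.507
vertex -2.505 -2.846 0.182
endloop
endfacet
facet normal 0.767 -0.196 0.612
outer loop
vertex -2.724 -4.251 0.951
vertex -2.11 -3.75 0.342
vertex -2.579 -3.272 1.083
endloop
endfacet

endsolid


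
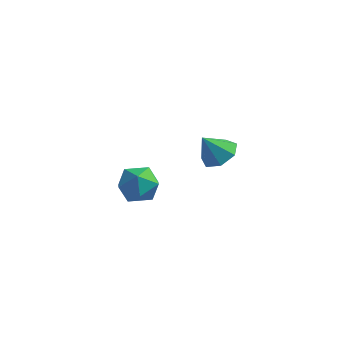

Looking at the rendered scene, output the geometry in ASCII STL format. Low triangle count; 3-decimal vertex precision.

solid 
facet normal 0.418 0.370 -0.830
outer loop
vertex 1.628 -3.285 3.362
vertex 1.096 -3.735 2.893
vertex 1.0 -2.956 3.192
endloop
endfacet
facet normal 0.033 0.508 0.860
outer loop
vertex 1.628 -3.285 3.362
vertex 1.0 -2.956 3.192
vertex 0.564 -4.205 3.947
endloop
endfacet
facet normal 0.418 0.370 -0.830
outer loop
vertex 1.0 -2.956 3.192
vertex 1.096 -3.735 2.893
vertex 0.444 -3.214 2.797
endloop
endfacet
facet normal -0.638 0.549 0.540
outer loop
vertex 1.0 -2.956 3.192
vertex 0.444 -3.214 2.797
vertex 0.564 -4.205 3.947
endloop
endfacet
facet normal 0.418 0.370 -0.829
outer loop
vertex 0.444 -3.214 2.797
vertex 1.096 -3.735 2.893
vertex 0.379 -3.864 2.474
endloop
endfacet
facet normal -0.991 0.033 0.132
outer loop
vertex 0.444 -3.214 2.797
vertex 0.379 -3.864 2.474
vertex 0.564 -4.205 3.947
endloop
endfacet
facet normal 0.419 0.369 -0.830
outer loop
vertex 0.379 -3.864 2.474
vertex 1.096 -3.735 2.893
vertex 0.853 -4.418 2.467
endloop
endfacet
facet normal -0.759 -0.649 -0.055
outer loop
vertex 0.379 -3.864 2.474
vertex 0.853 -4.418 2.467
vertex 0.564 -4.205 3.947
endloop
endfacet
facet normal 0.419 0.369 -0.830
outer loop
vertex 0.853 -4.418 2.467
vertex 1.096 -3.735 2.893
vertex 1.51 -4.457 2.781
endloop
endfacet
facet normal -0.116 -0.986 0.119
outer loop
vertex 0.853 -4.418 2.467
vertex 1.51 -4.457 2.781
vertex 0.564 -4.205 3.947
endloop
endfacet
facet normal 0.419 0.369 -0.830
outer loop
vertex 1.51 -4.457 2.781
vertex 1.096 -3.735 2.893
vertex 1.855 -3.953 3.179
endloop
endfacet
facet normal 0.452 -0.723 0.523
outer loop
vertex 1.51 -4.457 2.781
vertex 1.855 -3.953 3.179
vertex 0.564 -4.205 3.947
endloop
endfacet
facet normal 0.419 0.370 -0.830
outer loop
vertex 1.855 -3.953 3.179
vertex 1.096 -3.735 2.893
vertex 1.628 -3.285 3.362
endloop
endfacet
facet normal 0.519 -0.057 0.853
outer loop
vertex 1.855 -3.953 3.179
vertex 1.628 -3.285 3.362
vertex 0.564 -4.205 3.947
endloop
endfacet
facet normal -0.912 0.364 0.189
outer loop
vertex -4.246 -0.616 -1.933
vertex -4.671 -1.499 -2.285
vertex -4.425 -1.405 -1.278
endloop
endfacet
facet normal -0.433 0.632 0.643
outer loop
vertex -4.246 -0.616 -1.933
vertex -4.425 -1.405 -1.278
vertex -3.538 -0.865 -1.212
endloop
endfacet
facet normal 0.073 0.963 0.261
outer loop
vertex -4.246 -0.616 -1.933
vertex -3.538 -0.865 -1.212
vertex -3.235 -0.626 -2.179
endloop
endfacet
facet normal -0.096 0.898 -0.430
outer loop
vertex -4.246 -0.616 -1.933
vertex -3.235 -0.626 -2.179
vertex -3.935 -1.018 -2.842
endloop
endfacet
facet normal -0.704 0.528 -0.474
outer loop
vertex -4.246 -0.616 -1.933
vertex -3.935 -1.018 -2.842
vertex -4.671 -1.499 -2.285
endloop
endfacet
facet normal -0.127 0.088 0.988
outer loop
vertex -3.538 -0.865 -1.212
vertex -4.425 -1.405 -1.278
vertex -3.525 -1.902 -1.118
endloop
endfacet
facet normal -0.903 -0.346 0.253
outer loop
vertex -4.425 -1.405 -1.278
vertex -4.671 -1.499 -2.285
vertex -4.225 -2.294 -1.781
endloop
endfacet
facet normal -0.567 -0.081 -0.820
outer loop
vertex -4.671 -1.499 -2.285
vertex -3.935 -1.018 -2.842
vertex -3.922 -2.055 -2.748
endloop
endfacet
facet normal 0.418 0.517 -0.747
outer loop
vertex -3.935 -1.018 -2.842
vertex -3.235 -0.626 -2.179
vertex -3.035 -1.515 -2.682
endloop
endfacet
facet normal 0.690 0.622 0.370
outer loop
vertex -3.235 -0.626 -2.179
vertex -3.538 -0.865 -1.212
vertex -2.789 -1.421 -1.675
endloop
endfacet
facet normal 0.096 -0.898 0.430
outer loop
vertex -3.214 -2.304 -2.027
vertex -3.525 -1.902 -1.118
vertex -4.225 -2.294 -1.781
endloop
endfacet
facet normal -0.073 -0.963 -0.261
outer loop
vertex -3.214 -2.304 -2.027
vertex -4.225 -2.294 -1.781
vertex -3.922 -2.055 -2.748
endloop
endfacet
facet normal 0.433 -0.632 -0.643
outer loop
vertex -3.214 -2.304 -2.027
vertex -3.922 -2.055 -2.748
vertex -3.035 -1.515 -2.682
endloop
endfacet
facet normal 0.912 -0.364 -0.189
outer loop
vertex -3.214 -2.304 -2.027
vertex -3.035 -1.515 -2.682
vertex -2.789 -1.421 -1.675
endloop
endfacet
facet normal 0.704 -0.528 0.474
outer loop
vertex -3.214 -2.304 -2.027
vertex -2.789 -1.421 -1.675
vertex -3.525 -1.902 -1.118
endloop
endfacet
facet normal -0.418 -0.517 0.747
outer loop
vertex -4.225 -2.294 -1.781
vertex -3.525 -1.902 -1.118
vertex -4.425 -1.405 -1.278
endloop
endfacet
facet normal -0.690 -0.622 -0.370
outer loop
vertex -3.922 -2.055 -2.748
vertex -4.225 -2.294 -1.781
vertex -4.671 -1.499 -2.285
endloop
endfacet
facet normal 0.127 -0.088 -0.988
outer loop
vertex -3.035 -1.515 -2.682
vertex -3.922 -2.055 -2.748
vertex -3.935 -1.018 -2.842
endloop
endfacet
facet normal 0.903 0.346 -0.253
outer loop
vertex -2.789 -1.421 -1.675
vertex -3.035 -1.515 -2.682
vertex -3.235 -0.626 -2.179
endloop
endfacet
facet normal 0.567 0.081 0.820
outer loop
vertex -3.525 -1.902 -1.118
vertex -2.789 -1.421 -1.675
vertex -3.538 -0.865 -1.212
endloop
endfacet

endsolid


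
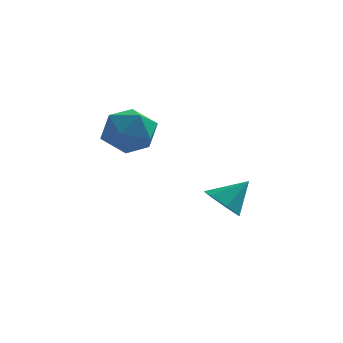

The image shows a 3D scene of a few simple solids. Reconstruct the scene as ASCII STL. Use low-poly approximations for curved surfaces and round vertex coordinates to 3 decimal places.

solid 
facet normal -0.631 -0.366 -0.684
outer loop
vertex 2.392 -0.948 -3.762
vertex 1.763 -1.126 -3.086
vertex 1.867 -0.346 -3.6
endloop
endfacet
facet normal 0.686 0.673 -0.278
outer loop
vertex 2.392 -0.948 -3.762
vertex 1.867 -0.346 -3.6
vertex 2.717 -0.574 -2.054
endloop
endfacet
facet normal -0.631 -0.366 -0.684
outer loop
vertex 1.867 -0.346 -3.6
vertex 1.763 -1.126 -3.086
vertex 1.264 -0.331 -3.051
endloop
endfacet
facet normal 0.105 0.991 0.088
outer loop
vertex 1.867 -0.346 -3.6
vertex 1.264 -0.331 -3.051
vertex 2.717 -0.574 -2.054
endloop
endfacet
facet normal -0.631 -0.366 -0.684
outer loop
vertex 1.264 -0.331 -3.051
vertex 1.763 -1.126 -3.086
vertex 1.037 -0.915 -2.529
endloop
endfacet
facet normal -0.323 0.697 0.640
outer loop
vertex 1.264 -0.331 -3.051
vertex 1.037 -0.915 -2.529
vertex 2.717 -0.574 -2.054
endloop
endfacet
facet normal -0.631 -0.366 -0.684
outer loop
vertex 1.037 -0.915 -2.529
vertex 1.763 -1.126 -3.086
vertex 1.357 -1.658 -2.427
endloop
endfacet
facet normal -0.275 0.014 0.961
outer loop
vertex 1.037 -0.915 -2.529
vertex 1.357 -1.658 -2.427
vertex 2.717 -0.574 -2.054
endloop
endfacet
facet normal -0.631 -0.366 -0.684
outer loop
vertex 1.357 -1.658 -2.427
vertex 1.763 -1.126 -3.086
vertex 1.983 -2.001 -2.821
endloop
endfacet
facet normal 0.212 -0.545 0.811
outer loop
vertex 1.357 -1.658 -2.427
vertex 1.983 -2.001 -2.821
vertex 2.717 -0.574 -2.054
endloop
endfacet
facet normal -0.632 -0.366 -0.684
outer loop
vertex 1.983 -2.001 -2.821
vertex 1.763 -1.126 -3.086
vertex 2.444 -1.685 -3.416
endloop
endfacet
facet normal 0.772 -0.559 0.301
outer loop
vertex 1.983 -2.001 -2.821
vertex 2.444 -1.685 -3.416
vertex 2.717 -0.574 -2.054
endloop
endfacet
facet normal -0.631 -0.366 -0.684
outer loop
vertex 2.444 -1.685 -3.416
vertex 1.763 -1.126 -3.086
vertex 2.392 -0.948 -3.762
endloop
endfacet
facet normal 0.983 -0.017 -0.183
outer loop
vertex 2.444 -1.685 -3.416
vertex 2.392 -0.948 -3.762
vertex 2.717 -0.574 -2.054
endloop
endfacet
facet normal -0.869 0.259 -0.422
outer loop
vertex -1.869 -3.23 0.536
vertex -2.42 -4.003 1.196
vertex -2.279 -2.918 1.571
endloop
endfacet
facet normal -0.417 0.811 -0.410
outer loop
vertex -1.869 -3.23 0.536
vertex -2.279 -2.918 1.571
vertex -1.236 -2.554 1.229
endloop
endfacet
facet normal 0.173 0.622 -0.764
outer loop
vertex -1.869 -3.23 0.536
vertex -1.236 -2.554 1.229
vertex -0.732 -3.414 0.643
endloop
endfacet
facet normal 0.086 -0.047 -0.995
outer loop
vertex -1.869 -3.23 0.536
vertex -0.732 -3.414 0.643
vertex -1.464 -4.31 0.622
endloop
endfacet
facet normal -0.558 -0.272 -0.784
outer loop
vertex -1.869 -3.23 0.536
vertex -1.464 -4.31 0.622
vertex -2.42 -4.003 1.196
endloop
endfacet
facet normal -0.237 0.933 0.270
outer loop
vertex -1.236 -2.554 1.229
vertex -2.279 -2.918 1.571
vertex -1.396 -2.91 2.318
endloop
endfacet
facet normal -0.968 0.039 0.250
outer loop
vertex -2.279 -2.918 1.571
vertex -2.42 -4.003 1.196
vertex -2.128 -3.806 2.297
endloop
endfacet
facet normal -0.465 -0.819 -0.336
outer loop
vertex -2.42 -4.003 1.196
vertex -1.464 -4.31 0.622
vertex -1.624 -4.666 1.711
endloop
endfacet
facet normal 0.577 -0.456 -0.678
outer loop
vertex -1.464 -4.31 0.622
vertex -0.732 -3.414 0.643
vertex -0.581 -4.302 1.369
endloop
endfacet
facet normal 0.718 0.627 -0.303
outer loop
vertex -0.732 -3.414 0.643
vertex -1.236 -2.554 1.229
vertex -0.44 -3.217 1.744
endloop
endfacet
facet normal -0.086 0.047 0.995
outer loop
vertex -0.991 -3.99 2.404
vertex -1.396 -2.91 2.318
vertex -2.128 -3.806 2.297
endloop
endfacet
facet normal -0.173 -0.622 0.764
outer loop
vertex -0.991 -3.99 2.404
vertex -2.128 -3.806 2.297
vertex -1.624 -4.666 1.711
endloop
endfacet
facet normal 0.417 -0.811 0.410
outer loop
vertex -0.991 -3.99 2.404
vertex -1.624 -4.666 1.711
vertex -0.581 -4.302 1.369
endloop
endfacet
facet normal 0.869 -0.259 0.422
outer loop
vertex -0.991 -3.99 2.404
vertex -0.581 -4.302 1.369
vertex -0.44 -3.217 1.744
endloop
endfacet
facet normal 0.558 0.272 0.784
outer loop
vertex -0.991 -3.99 2.404
vertex -0.44 -3.217 1.744
vertex -1.396 -2.91 2.318
endloop
endfacet
facet normal -0.577 0.456 0.678
outer loop
vertex -2.128 -3.806 2.297
vertex -1.396 -2.91 2.318
vertex -2.279 -2.918 1.571
endloop
endfacet
facet normal -0.718 -0.627 0.303
outer loop
vertex -1.624 -4.666 1.711
vertex -2.128 -3.806 2.297
vertex -2.42 -4.003 1.196
endloop
endfacet
facet normal 0.237 -0.933 -0.270
outer loop
vertex -0.581 -4.302 1.369
vertex -1.624 -4.666 1.711
vertex -1.464 -4.31 0.622
endloop
endfacet
facet normal 0.968 -0.039 -0.250
outer loop
vertex -0.44 -3.217 1.744
vertex -0.581 -4.302 1.369
vertex -0.732 -3.414 0.643
endloop
endfacet
facet normal 0.465 0.819 0.336
outer loop
vertex -1.396 -2.91 2.318
vertex -0.44 -3.217 1.744
vertex -1.236 -2.554 1.229
endloop
endfacet

endsolid


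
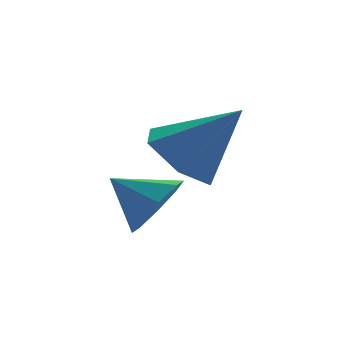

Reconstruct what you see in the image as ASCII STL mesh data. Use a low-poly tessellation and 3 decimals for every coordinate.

solid 
facet normal -0.630 0.264 -0.730
outer loop
vertex 3.234 0.659 -3.869
vertex 2.777 1.294 -3.245
vertex 3.549 1.605 -3.799
endloop
endfacet
facet normal 0.910 -0.280 -0.306
outer loop
vertex 3.234 0.659 -3.869
vertex 3.549 1.605 -3.799
vertex 3.943 0.806 -1.895
endloop
endfacet
facet normal -0.630 0.263 -0.730
outer loop
vertex 3.549 1.605 -3.799
vertex 2.777 1.294 -3.245
vertex 3.092 2.24 -3.176
endloop
endfacet
facet normal 0.836 0.546 0.056
outer loop
vertex 3.549 1.605 -3.799
vertex 3.092 2.24 -3.176
vertex 3.943 0.806 -1.895
endloop
endfacet
facet normal -0.630 0.263 -0.730
outer loop
vertex 3.092 2.24 -3.176
vertex 2.777 1.294 -3.245
vertex 2.32 1.928 -2.622
endloop
endfacet
facet normal 0.193 0.715 0.672
outer loop
vertex 3.092 2.24 -3.176
vertex 2.32 1.928 -2.622
vertex 3.943 0.806 -1.895
endloop
endfacet
facet normal -0.630 0.263 -0.730
outer loop
vertex 2.32 1.928 -2.622
vertex 2.777 1.294 -3.245
vertex 2.005 0.982 -2.691
endloop
endfacet
facet normal -0.375 0.057 0.925
outer loop
vertex 2.32 1.928 -2.622
vertex 2.005 0.982 -2.691
vertex 3.943 0.806 -1.895
endloop
endfacet
facet normal -0.630 0.264 -0.730
outer loop
vertex 2.005 0.982 -2.691
vertex 2.777 1.294 -3.245
vertex 2.462 0.347 -3.315
endloop
endfacet
facet normal -0.301 -0.770 0.563
outer loop
vertex 2.005 0.982 -2.691
vertex 2.462 0.347 -3.315
vertex 3.943 0.806 -1.895
endloop
endfacet
facet normal -0.630 0.264 -0.730
outer loop
vertex 2.462 0.347 -3.315
vertex 2.777 1.294 -3.245
vertex 3.234 0.659 -3.869
endloop
endfacet
facet normal 0.341 -0.938 -0.053
outer loop
vertex 2.462 0.347 -3.315
vertex 3.234 0.659 -3.869
vertex 3.943 0.806 -1.895
endloop
endfacet
facet normal 0.690 -0.481 -0.540
outer loop
vertex 2.374 0.216 -3.795
vertex 1.84 -0.407 -3.922
vertex 2.023 0.3 -4.318
endloop
endfacet
facet normal 0.020 0.989 0.146
outer loop
vertex 2.374 0.216 -3.795
vertex 2.023 0.3 -4.318
vertex 1.02 0.167 -3.278
endloop
endfacet
facet normal 0.690 -0.481 -0.540
outer loop
vertex 2.023 0.3 -4.318
vertex 1.84 -0.407 -3.922
vertex 1.565 -0.031 -4.608
endloop
endfacet
facet normal -0.426 0.853 -0.301
outer loop
vertex 2.023 0.3 -4.318
vertex 1.565 -0.031 -4.608
vertex 1.02 0.167 -3.278
endloop
endfacet
facet normal 0.690 -0.482 -0.541
outer loop
vertex 1.565 -0.031 -4.608
vertex 1.84 -0.407 -3.922
vertex 1.268 -0.581 -4.497
endloop
endfacet
facet normal -0.838 0.372 -0.399
outer loop
vertex 1.565 -0.031 -4.608
vertex 1.268 -0.581 -4.497
vertex 1.02 0.167 -3.278
endloop
endfacet
facet normal 0.690 -0.483 -0.540
outer loop
vertex 1.268 -0.581 -4.497
vertex 1.84 -0.407 -3.922
vertex 1.306 -1.029 -4.048
endloop
endfacet
facet normal -0.980 -0.175 -0.092
outer loop
vertex 1.268 -0.581 -4.497
vertex 1.306 -1.029 -4.048
vertex 1.02 0.167 -3.278
endloop
endfacet
facet normal 0.689 -0.482 -0.542
outer loop
vertex 1.306 -1.029 -4.048
vertex 1.84 -0.407 -3.922
vertex 1.658 -1.113 -3.526
endloop
endfacet
facet normal -0.766 -0.467 0.441
outer loop
vertex 1.306 -1.029 -4.048
vertex 1.658 -1.113 -3.526
vertex 1.02 0.167 -3.278
endloop
endfacet
facet normal 0.691 -0.481 -0.540
outer loop
vertex 1.658 -1.113 -3.526
vertex 1.84 -0.407 -3.922
vertex 2.116 -0.782 -3.235
endloop
endfacet
facet normal -0.323 -0.333 0.886
outer loop
vertex 1.658 -1.113 -3.526
vertex 2.116 -0.782 -3.235
vertex 1.02 0.167 -3.278
endloop
endfacet
facet normal 0.690 -0.482 -0.540
outer loop
vertex 2.116 -0.782 -3.235
vertex 1.84 -0.407 -3.922
vertex 2.413 -0.232 -3.347
endloop
endfacet
facet normal 0.092 0.151 0.984
outer loop
vertex 2.116 -0.782 -3.235
vertex 2.413 -0.232 -3.347
vertex 1.02 0.167 -3.278
endloop
endfacet
facet normal 0.690 -0.481 -0.541
outer loop
vertex 2.413 -0.232 -3.347
vertex 1.84 -0.407 -3.922
vertex 2.374 0.216 -3.795
endloop
endfacet
facet normal 0.233 0.698 0.677
outer loop
vertex 2.413 -0.232 -3.347
vertex 2.374 0.216 -3.795
vertex 1.02 0.167 -3.278
endloop
endfacet

endsolid


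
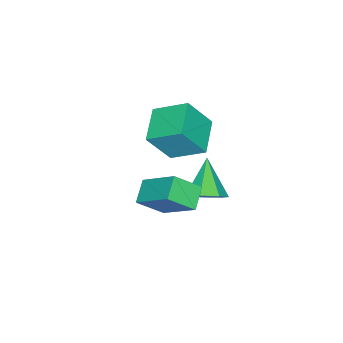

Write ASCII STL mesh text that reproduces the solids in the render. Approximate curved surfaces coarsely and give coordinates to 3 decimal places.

solid 
facet normal -0.506 0.589 -0.630
outer loop
vertex 2.028 2.993 -2.09
vertex 2.241 4.645 -0.715
vertex 3.004 3.289 -2.598
endloop
endfacet
facet normal -0.099 -0.765 -0.636
outer loop
vertex 3.739 2.435 -1.685
vertex 2.028 2.993 -2.09
vertex 3.004 3.289 -2.598
endloop
endfacet
facet normal -0.506 0.589 -0.630
outer loop
vertex 3.004 3.289 -2.598
vertex 2.241 4.645 -0.715
vertex 3.218 4.942 -1.223
endloop
endfacet
facet normal 0.856 0.260 -0.446
outer loop
vertex 3.218 4.942 -1.223
vertex 3.739 2.435 -1.685
vertex 3.004 3.289 -2.598
endloop
endfacet
facet normal -0.856 -0.261 0.446
outer loop
vertex 2.028 2.993 -2.09
vertex 2.976 3.791 0.198
vertex 2.241 4.645 -0.715
endloop
endfacet
facet normal -0.099 -0.765 -0.637
outer loop
vertex 2.762 2.138 -1.177
vertex 2.028 2.993 -2.09
vertex 3.739 2.435 -1.685
endloop
endfacet
facet normal -0.857 -0.260 0.446
outer loop
vertex 2.762 2.138 -1.177
vertex 2.976 3.791 0.198
vertex 2.028 2.993 -2.09
endloop
endfacet
facet normal 0.098 0.765 0.636
outer loop
vertex 2.241 4.645 -0.715
vertex 2.976 3.791 0.198
vertex 3.218 4.942 -1.223
endloop
endfacet
facet normal 0.857 0.260 -0.445
outer loop
vertex 3.952 4.087 -0.31
vertex 3.739 2.435 -1.685
vertex 3.218 4.942 -1.223
endloop
endfacet
facet normal 0.099 0.765 0.636
outer loop
vertex 3.218 4.942 -1.223
vertex 2.976 3.791 0.198
vertex 3.952 4.087 -0.31
endloop
endfacet
facet normal 0.506 -0.589 0.630
outer loop
vertex 3.952 4.087 -0.31
vertex 2.762 2.138 -1.177
vertex 3.739 2.435 -1.685
endloop
endfacet
facet normal 0.506 -0.589 0.630
outer loop
vertex 2.976 3.791 0.198
vertex 2.762 2.138 -1.177
vertex 3.952 4.087 -0.31
endloop
endfacet
facet normal 0.657 0.381 -0.650
outer loop
vertex 0.724 3.635 -3.286
vertex 0.074 3.558 -3.988
vertex 0.231 4.297 -3.397
endloop
endfacet
facet normal 0.157 0.276 0.948
outer loop
vertex 0.724 3.635 -3.286
vertex 0.231 4.297 -3.397
vertex -1.194 2.822 -2.732
endloop
endfacet
facet normal 0.656 0.381 -0.651
outer loop
vertex 0.231 4.297 -3.397
vertex 0.074 3.558 -3.988
vertex -0.381 4.402 -3.952
endloop
endfacet
facet normal -0.425 0.680 0.597
outer loop
vertex 0.231 4.297 -3.397
vertex -0.381 4.402 -3.952
vertex -1.194 2.822 -2.732
endloop
endfacet
facet normal 0.657 0.382 -0.651
outer loop
vertex -0.381 4.402 -3.952
vertex 0.074 3.558 -3.988
vertex -0.65 3.871 -4.535
endloop
endfacet
facet normal -0.890 0.455 -0.004
outer loop
vertex -0.381 4.402 -3.952
vertex -0.65 3.871 -4.535
vertex -1.194 2.822 -2.732
endloop
endfacet
facet normal 0.657 0.381 -0.651
outer loop
vertex -0.65 3.871 -4.535
vertex 0.074 3.558 -3.988
vertex -0.374 3.104 -4.706
endloop
endfacet
facet normal -0.887 -0.230 -0.401
outer loop
vertex -0.65 3.871 -4.535
vertex -0.374 3.104 -4.706
vertex -1.194 2.822 -2.732
endloop
endfacet
facet normal 0.657 0.381 -0.651
outer loop
vertex -0.374 3.104 -4.706
vertex 0.074 3.558 -3.988
vertex 0.239 2.678 -4.336
endloop
endfacet
facet normal -0.418 -0.859 -0.296
outer loop
vertex -0.374 3.104 -4.706
vertex 0.239 2.678 -4.336
vertex -1.194 2.822 -2.732
endloop
endfacet
facet normal 0.657 0.381 -0.651
outer loop
vertex 0.239 2.678 -4.336
vertex 0.074 3.558 -3.988
vertex 0.728 2.915 -3.704
endloop
endfacet
facet normal 0.164 -0.959 0.233
outer loop
vertex 0.239 2.678 -4.336
vertex 0.728 2.915 -3.704
vertex -1.194 2.822 -2.732
endloop
endfacet
facet normal 0.657 0.381 -0.650
outer loop
vertex 0.728 2.915 -3.704
vertex 0.074 3.558 -3.988
vertex 0.724 3.635 -3.286
endloop
endfacet
facet normal 0.419 -0.454 0.786
outer loop
vertex 0.728 2.915 -3.704
vertex 0.724 3.635 -3.286
vertex -1.194 2.822 -2.732
endloop
endfacet
facet normal -0.890 -0.372 0.263
outer loop
vertex -1.932 -0.378 -1.582
vertex -2.31 1.18 -0.659
vertex -2.713 0.371 -3.168
endloop
endfacet
facet normal 0.204 -0.842 -0.499
outer loop
vertex -1.11 1.04 -3.641
vertex -1.932 -0.378 -1.582
vertex -2.713 0.371 -3.168
endloop
endfacet
facet normal -0.890 -0.372 0.263
outer loop
vertex -2.713 0.371 -3.168
vertex -2.31 1.18 -0.659
vertex -3.091 1.93 -2.245
endloop
endfacet
facet normal -0.407 0.390 -0.826
outer loop
vertex -3.091 1.93 -2.245
vertex -1.11 1.04 -3.641
vertex -2.713 0.371 -3.168
endloop
endfacet
facet normal 0.407 -0.391 0.826
outer loop
vertex -1.932 -0.378 -1.582
vertex -0.707 1.849 -1.132
vertex -2.31 1.18 -0.659
endloop
endfacet
facet normal 0.204 -0.842 -0.499
outer loop
vertex -0.329 0.29 -2.055
vertex -1.932 -0.378 -1.582
vertex -1.11 1.04 -3.641
endloop
endfacet
facet normal 0.406 -0.390 0.826
outer loop
vertex -0.329 0.29 -2.055
vertex -0.707 1.849 -1.132
vertex -1.932 -0.378 -1.582
endloop
endfacet
facet normal -0.204 0.842 0.499
outer loop
vertex -2.31 1.18 -0.659
vertex -0.707 1.849 -1.132
vertex -3.091 1.93 -2.245
endloop
endfacet
facet normal -0.407 0.391 -0.826
outer loop
vertex -1.488 2.598 -2.718
vertex -1.11 1.04 -3.641
vertex -3.091 1.93 -2.245
endloop
endfacet
facet normal -0.204 0.843 0.498
outer loop
vertex -3.091 1.93 -2.245
vertex -0.707 1.849 -1.132
vertex -1.488 2.598 -2.718
endloop
endfacet
facet normal 0.890 0.372 -0.263
outer loop
vertex -1.488 2.598 -2.718
vertex -0.329 0.29 -2.055
vertex -1.11 1.04 -3.641
endloop
endfacet
facet normal 0.890 0.372 -0.263
outer loop
vertex -0.707 1.849 -1.132
vertex -0.329 0.29 -2.055
vertex -1.488 2.598 -2.718
endloop
endfacet

endsolid


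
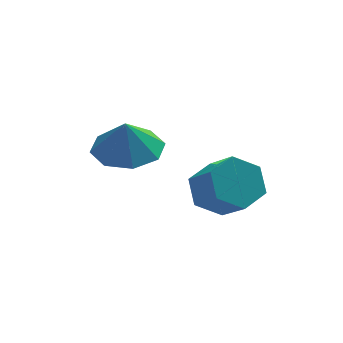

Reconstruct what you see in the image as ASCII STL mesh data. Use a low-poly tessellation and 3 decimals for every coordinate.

solid 
facet normal 0.069 0.151 -0.986
outer loop
vertex -1.257 3.712 2.328
vertex -2.001 2.975 2.163
vertex -2.006 4.023 2.323
endloop
endfacet
facet normal 0.240 0.590 0.771
outer loop
vertex -1.257 3.712 2.328
vertex -2.006 4.023 2.323
vertex -2.079 2.805 3.277
endloop
endfacet
facet normal 0.068 0.151 -0.986
outer loop
vertex -2.006 4.023 2.323
vertex -2.001 2.975 2.163
vertex -2.752 3.721 2.225
endloop
endfacet
facet normal -0.336 0.593 0.732
outer loop
vertex -2.006 4.023 2.323
vertex -2.752 3.721 2.225
vertex -2.079 2.805 3.277
endloop
endfacet
facet normal 0.069 0.151 -0.986
outer loop
vertex -2.752 3.721 2.225
vertex -2.001 2.975 2.163
vertex -3.059 2.982 2.09
endloop
endfacet
facet normal -0.743 0.191 0.642
outer loop
vertex -2.752 3.721 2.225
vertex -3.059 2.982 2.09
vertex -2.079 2.805 3.277
endloop
endfacet
facet normal 0.069 0.151 -0.986
outer loop
vertex -3.059 2.982 2.09
vertex -2.001 2.975 2.163
vertex -2.746 2.239 1.998
endloop
endfacet
facet normal -0.740 -0.380 0.554
outer loop
vertex -3.059 2.982 2.09
vertex -2.746 2.239 1.998
vertex -2.079 2.805 3.277
endloop
endfacet
facet normal 0.069 0.151 -0.986
outer loop
vertex -2.746 2.239 1.998
vertex -2.001 2.975 2.163
vertex -1.996 1.927 2.003
endloop
endfacet
facet normal -0.331 -0.787 0.521
outer loop
vertex -2.746 2.239 1.998
vertex -1.996 1.927 2.003
vertex -2.079 2.805 3.277
endloop
endfacet
facet normal 0.068 0.151 -0.986
outer loop
vertex -1.996 1.927 2.003
vertex -2.001 2.975 2.163
vertex -1.25 2.23 2.101
endloop
endfacet
facet normal 0.247 -0.790 0.561
outer loop
vertex -1.996 1.927 2.003
vertex -1.25 2.23 2.101
vertex -2.079 2.805 3.277
endloop
endfacet
facet normal 0.069 0.152 -0.986
outer loop
vertex -1.25 2.23 2.101
vertex -2.001 2.975 2.163
vertex -0.944 2.969 2.236
endloop
endfacet
facet normal 0.653 -0.389 0.650
outer loop
vertex -1.25 2.23 2.101
vertex -0.944 2.969 2.236
vertex -2.079 2.805 3.277
endloop
endfacet
facet normal 0.069 0.151 -0.986
outer loop
vertex -0.944 2.969 2.236
vertex -2.001 2.975 2.163
vertex -1.257 3.712 2.328
endloop
endfacet
facet normal 0.650 0.183 0.738
outer loop
vertex -0.944 2.969 2.236
vertex -1.257 3.712 2.328
vertex -2.079 2.805 3.277
endloop
endfacet
facet normal -0.332 0.686 -0.647
outer loop
vertex 1.054 2.713 0.927
vertex 0.356 2.183 0.723
vertex 0.287 2.781 1.392
endloop
endfacet
facet normal 0.404 0.724 0.560
outer loop
vertex 1.054 2.713 0.927
vertex 0.287 2.781 1.392
vertex 1.503 1.787 1.8
endloop
endfacet
facet normal 0.404 0.724 0.560
outer loop
vertex 1.503 1.787 1.8
vertex 0.287 2.781 1.392
vertex 0.735 1.855 2.266
endloop
endfacet
facet normal 0.332 -0.686 0.647
outer loop
vertex 1.503 1.787 1.8
vertex 0.735 1.855 2.266
vertex 0.804 1.257 1.597
endloop
endfacet
facet normal -0.333 0.686 -0.647
outer loop
vertex 0.287 2.781 1.392
vertex 0.356 2.183 0.723
vertex -0.411 2.251 1.189
endloop
endfacet
facet normal -0.536 0.427 0.728
outer loop
vertex 0.287 2.781 1.392
vertex -0.411 2.251 1.189
vertex 0.735 1.855 2.266
endloop
endfacet
facet normal -0.536 0.427 0.728
outer loop
vertex 0.735 1.855 2.266
vertex -0.411 2.251 1.189
vertex 0.037 1.325 2.063
endloop
endfacet
facet normal 0.333 -0.686 0.647
outer loop
vertex 0.735 1.855 2.266
vertex 0.037 1.325 2.063
vertex 0.804 1.257 1.597
endloop
endfacet
facet normal -0.332 0.686 -0.647
outer loop
vertex -0.411 2.251 1.189
vertex 0.356 2.183 0.723
vertex -0.343 1.653 0.52
endloop
endfacet
facet normal -0.940 -0.296 0.169
outer loop
vertex -0.411 2.251 1.189
vertex -0.343 1.653 0.52
vertex 0.037 1.325 2.063
endloop
endfacet
facet normal -0.940 -0.297 0.168
outer loop
vertex 0.037 1.325 2.063
vertex -0.343 1.653 0.52
vertex 0.106 0.727 1.393
endloop
endfacet
facet normal 0.332 -0.686 0.647
outer loop
vertex 0.037 1.325 2.063
vertex 0.106 0.727 1.393
vertex 0.804 1.257 1.597
endloop
endfacet
facet normal -0.332 0.686 -0.647
outer loop
vertex -0.343 1.653 0.52
vertex 0.356 2.183 0.723
vertex 0.425 1.585 0.054
endloop
endfacet
facet normal -0.404 -0.724 -0.560
outer loop
vertex -0.343 1.653 0.52
vertex 0.425 1.585 0.054
vertex 0.106 0.727 1.393
endloop
endfacet
facet normal -0.404 -0.724 -0.560
outer loop
vertex 0.106 0.727 1.393
vertex 0.425 1.585 0.054
vertex 0.873 0.659 0.928
endloop
endfacet
facet normal 0.332 -0.686 0.647
outer loop
vertex 0.106 0.727 1.393
vertex 0.873 0.659 0.928
vertex 0.804 1.257 1.597
endloop
endfacet
facet normal -0.333 0.686 -0.647
outer loop
vertex 0.425 1.585 0.054
vertex 0.356 2.183 0.723
vertex 1.123 2.115 0.257
endloop
endfacet
facet normal 0.536 -0.427 -0.728
outer loop
vertex 0.425 1.585 0.054
vertex 1.123 2.115 0.257
vertex 0.873 0.659 0.928
endloop
endfacet
facet normal 0.536 -0.427 -0.728
outer loop
vertex 0.873 0.659 0.928
vertex 1.123 2.115 0.257
vertex 1.571 1.189 1.131
endloop
endfacet
facet normal 0.333 -0.686 0.647
outer loop
vertex 0.873 0.659 0.928
vertex 1.571 1.189 1.131
vertex 0.804 1.257 1.597
endloop
endfacet
facet normal -0.332 0.686 -0.647
outer loop
vertex 1.123 2.115 0.257
vertex 0.356 2.183 0.723
vertex 1.054 2.713 0.927
endloop
endfacet
facet normal 0.940 0.296 -0.168
outer loop
vertex 1.123 2.115 0.257
vertex 1.054 2.713 0.927
vertex 1.571 1.189 1.131
endloop
endfacet
facet normal 0.940 0.296 -0.169
outer loop
vertex 1.571 1.189 1.131
vertex 1.054 2.713 0.927
vertex 1.503 1.787 1.8
endloop
endfacet
facet normal 0.332 -0.686 0.647
outer loop
vertex 1.571 1.189 1.131
vertex 1.503 1.787 1.8
vertex 0.804 1.257 1.597
endloop
endfacet

endsolid
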